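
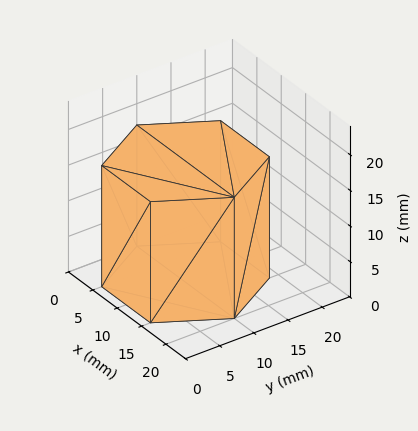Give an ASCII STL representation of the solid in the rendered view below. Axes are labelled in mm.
Reading the render: the shape is a regular 6-sided prism (a cylinder approximated with 6 flat sides), circumscribed radius ≈ 10 mm, height ≈ 17 mm (dimensions read to the nearest mm from the axis ticks). For the STL, each face is triangulated and given an outward normal.

solid part
  facet normal 0.0000 0.0000 -1.0000
    outer loop
      vertex 5.0 18.7 0.0
      vertex 15.0 18.7 0.0
      vertex 20.0 10.0 0.0
    endloop
  endfacet
  facet normal 0.0000 0.0000 -1.0000
    outer loop
      vertex 0.0 10.0 0.0
      vertex 5.0 18.7 0.0
      vertex 20.0 10.0 0.0
    endloop
  endfacet
  facet normal 0.0000 0.0000 -1.0000
    outer loop
      vertex 5.0 1.3 0.0
      vertex 0.0 10.0 0.0
      vertex 20.0 10.0 0.0
    endloop
  endfacet
  facet normal 0.0000 0.0000 -1.0000
    outer loop
      vertex 15.0 1.3 0.0
      vertex 5.0 1.3 0.0
      vertex 20.0 10.0 0.0
    endloop
  endfacet
  facet normal 0.0000 0.0000 1.0000
    outer loop
      vertex 20.0 10.0 17.0
      vertex 15.0 18.7 17.0
      vertex 5.0 18.7 17.0
    endloop
  endfacet
  facet normal 0.0000 0.0000 1.0000
    outer loop
      vertex 20.0 10.0 17.0
      vertex 5.0 18.7 17.0
      vertex 0.0 10.0 17.0
    endloop
  endfacet
  facet normal 0.0000 0.0000 1.0000
    outer loop
      vertex 20.0 10.0 17.0
      vertex 0.0 10.0 17.0
      vertex 5.0 1.3 17.0
    endloop
  endfacet
  facet normal 0.0000 0.0000 1.0000
    outer loop
      vertex 20.0 10.0 17.0
      vertex 5.0 1.3 17.0
      vertex 15.0 1.3 17.0
    endloop
  endfacet
  facet normal 0.8670 0.4983 0.0000
    outer loop
      vertex 20.0 10.0 0.0
      vertex 15.0 18.7 0.0
      vertex 15.0 18.7 17.0
    endloop
  endfacet
  facet normal 0.8670 0.4983 0.0000
    outer loop
      vertex 20.0 10.0 0.0
      vertex 15.0 18.7 17.0
      vertex 20.0 10.0 17.0
    endloop
  endfacet
  facet normal 0.0000 1.0000 0.0000
    outer loop
      vertex 15.0 18.7 0.0
      vertex 5.0 18.7 0.0
      vertex 5.0 18.7 17.0
    endloop
  endfacet
  facet normal 0.0000 1.0000 0.0000
    outer loop
      vertex 15.0 18.7 0.0
      vertex 5.0 18.7 17.0
      vertex 15.0 18.7 17.0
    endloop
  endfacet
  facet normal -0.8670 0.4983 0.0000
    outer loop
      vertex 5.0 18.7 0.0
      vertex 0.0 10.0 0.0
      vertex 0.0 10.0 17.0
    endloop
  endfacet
  facet normal -0.8670 0.4983 0.0000
    outer loop
      vertex 5.0 18.7 0.0
      vertex 0.0 10.0 17.0
      vertex 5.0 18.7 17.0
    endloop
  endfacet
  facet normal -0.8670 -0.4983 0.0000
    outer loop
      vertex 0.0 10.0 0.0
      vertex 5.0 1.3 0.0
      vertex 5.0 1.3 17.0
    endloop
  endfacet
  facet normal -0.8670 -0.4983 0.0000
    outer loop
      vertex 0.0 10.0 0.0
      vertex 5.0 1.3 17.0
      vertex 0.0 10.0 17.0
    endloop
  endfacet
  facet normal 0.0000 -1.0000 0.0000
    outer loop
      vertex 5.0 1.3 0.0
      vertex 15.0 1.3 0.0
      vertex 15.0 1.3 17.0
    endloop
  endfacet
  facet normal 0.0000 -1.0000 0.0000
    outer loop
      vertex 5.0 1.3 0.0
      vertex 15.0 1.3 17.0
      vertex 5.0 1.3 17.0
    endloop
  endfacet
  facet normal 0.8670 -0.4983 0.0000
    outer loop
      vertex 15.0 1.3 0.0
      vertex 20.0 10.0 0.0
      vertex 20.0 10.0 17.0
    endloop
  endfacet
  facet normal 0.8670 -0.4983 0.0000
    outer loop
      vertex 15.0 1.3 0.0
      vertex 20.0 10.0 17.0
      vertex 15.0 1.3 17.0
    endloop
  endfacet
endsolid part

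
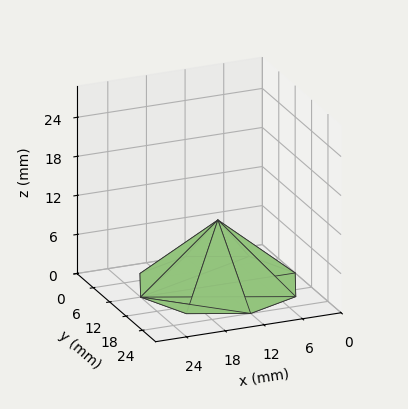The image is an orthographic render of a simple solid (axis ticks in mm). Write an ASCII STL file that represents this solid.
Reading the render: the shape is a regular 8-sided pyramid, base circumscribed radius ≈ 12 mm, apex at z ≈ 10 mm (dimensions read to the nearest mm from the axis ticks). For the STL, each face is triangulated and given an outward normal.

solid part
  facet normal 0.0000 0.0000 -1.0000
    outer loop
      vertex 12.00 24.00 0.00
      vertex 20.49 20.49 0.00
      vertex 24.00 12.00 0.00
    endloop
  endfacet
  facet normal 0.0000 0.0000 -1.0000
    outer loop
      vertex 3.51 20.49 0.00
      vertex 12.00 24.00 0.00
      vertex 24.00 12.00 0.00
    endloop
  endfacet
  facet normal 0.0000 0.0000 -1.0000
    outer loop
      vertex 0.00 12.00 0.00
      vertex 3.51 20.49 0.00
      vertex 24.00 12.00 0.00
    endloop
  endfacet
  facet normal 0.0000 0.0000 -1.0000
    outer loop
      vertex 3.51 3.51 0.00
      vertex 0.00 12.00 0.00
      vertex 24.00 12.00 0.00
    endloop
  endfacet
  facet normal 0.0000 0.0000 -1.0000
    outer loop
      vertex 12.00 0.00 0.00
      vertex 3.51 3.51 0.00
      vertex 24.00 12.00 0.00
    endloop
  endfacet
  facet normal 0.0000 0.0000 -1.0000
    outer loop
      vertex 20.49 3.51 0.00
      vertex 12.00 0.00 0.00
      vertex 24.00 12.00 0.00
    endloop
  endfacet
  facet normal 0.6189 0.2559 0.7427
    outer loop
      vertex 24.00 12.00 0.00
      vertex 20.49 20.49 0.00
      vertex 12.00 12.00 10.00
    endloop
  endfacet
  facet normal 0.2559 0.6189 0.7427
    outer loop
      vertex 20.49 20.49 0.00
      vertex 12.00 24.00 0.00
      vertex 12.00 12.00 10.00
    endloop
  endfacet
  facet normal -0.2559 0.6189 0.7427
    outer loop
      vertex 12.00 24.00 0.00
      vertex 3.51 20.49 0.00
      vertex 12.00 12.00 10.00
    endloop
  endfacet
  facet normal -0.6189 0.2559 0.7427
    outer loop
      vertex 3.51 20.49 0.00
      vertex 0.00 12.00 0.00
      vertex 12.00 12.00 10.00
    endloop
  endfacet
  facet normal -0.6189 -0.2559 0.7427
    outer loop
      vertex 0.00 12.00 0.00
      vertex 3.51 3.51 0.00
      vertex 12.00 12.00 10.00
    endloop
  endfacet
  facet normal -0.2559 -0.6189 0.7427
    outer loop
      vertex 3.51 3.51 0.00
      vertex 12.00 0.00 0.00
      vertex 12.00 12.00 10.00
    endloop
  endfacet
  facet normal 0.2559 -0.6189 0.7427
    outer loop
      vertex 12.00 0.00 0.00
      vertex 20.49 3.51 0.00
      vertex 12.00 12.00 10.00
    endloop
  endfacet
  facet normal 0.6189 -0.2559 0.7427
    outer loop
      vertex 20.49 3.51 0.00
      vertex 24.00 12.00 0.00
      vertex 12.00 12.00 10.00
    endloop
  endfacet
endsolid part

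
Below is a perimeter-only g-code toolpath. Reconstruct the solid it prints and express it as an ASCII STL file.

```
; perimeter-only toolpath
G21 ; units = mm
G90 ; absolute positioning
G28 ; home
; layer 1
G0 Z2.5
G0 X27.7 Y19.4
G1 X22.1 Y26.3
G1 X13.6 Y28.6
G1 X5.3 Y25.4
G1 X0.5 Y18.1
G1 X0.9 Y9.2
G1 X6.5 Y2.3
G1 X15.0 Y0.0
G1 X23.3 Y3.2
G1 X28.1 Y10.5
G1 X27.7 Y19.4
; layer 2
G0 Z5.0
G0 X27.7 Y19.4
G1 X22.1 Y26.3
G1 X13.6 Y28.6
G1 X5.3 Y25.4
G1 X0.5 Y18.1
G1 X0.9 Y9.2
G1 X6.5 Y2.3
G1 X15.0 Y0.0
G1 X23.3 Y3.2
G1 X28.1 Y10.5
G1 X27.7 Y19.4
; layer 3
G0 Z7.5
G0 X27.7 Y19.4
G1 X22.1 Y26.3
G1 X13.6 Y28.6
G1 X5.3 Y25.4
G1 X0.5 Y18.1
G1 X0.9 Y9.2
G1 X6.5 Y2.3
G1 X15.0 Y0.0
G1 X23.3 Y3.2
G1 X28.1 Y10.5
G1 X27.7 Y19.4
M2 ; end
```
solid part
  facet normal 0.0000 0.0000 -1.0000
    outer loop
      vertex 13.6 28.6 0.0
      vertex 22.1 26.3 0.0
      vertex 27.7 19.4 0.0
    endloop
  endfacet
  facet normal 0.0000 0.0000 -1.0000
    outer loop
      vertex 5.3 25.4 0.0
      vertex 13.6 28.6 0.0
      vertex 27.7 19.4 0.0
    endloop
  endfacet
  facet normal 0.0000 0.0000 -1.0000
    outer loop
      vertex 0.5 18.1 0.0
      vertex 5.3 25.4 0.0
      vertex 27.7 19.4 0.0
    endloop
  endfacet
  facet normal 0.0000 0.0000 -1.0000
    outer loop
      vertex 0.9 9.2 0.0
      vertex 0.5 18.1 0.0
      vertex 27.7 19.4 0.0
    endloop
  endfacet
  facet normal 0.0000 0.0000 -1.0000
    outer loop
      vertex 6.5 2.3 0.0
      vertex 0.9 9.2 0.0
      vertex 27.7 19.4 0.0
    endloop
  endfacet
  facet normal 0.0000 0.0000 -1.0000
    outer loop
      vertex 15.0 0.0 0.0
      vertex 6.5 2.3 0.0
      vertex 27.7 19.4 0.0
    endloop
  endfacet
  facet normal 0.0000 0.0000 -1.0000
    outer loop
      vertex 23.3 3.2 0.0
      vertex 15.0 0.0 0.0
      vertex 27.7 19.4 0.0
    endloop
  endfacet
  facet normal 0.0000 0.0000 -1.0000
    outer loop
      vertex 28.1 10.5 0.0
      vertex 23.3 3.2 0.0
      vertex 27.7 19.4 0.0
    endloop
  endfacet
  facet normal 0.0000 0.0000 1.0000
    outer loop
      vertex 27.7 19.4 7.5
      vertex 22.1 26.3 7.5
      vertex 13.6 28.6 7.5
    endloop
  endfacet
  facet normal 0.0000 0.0000 1.0000
    outer loop
      vertex 27.7 19.4 7.5
      vertex 13.6 28.6 7.5
      vertex 5.3 25.4 7.5
    endloop
  endfacet
  facet normal 0.0000 0.0000 1.0000
    outer loop
      vertex 27.7 19.4 7.5
      vertex 5.3 25.4 7.5
      vertex 0.5 18.1 7.5
    endloop
  endfacet
  facet normal 0.0000 0.0000 1.0000
    outer loop
      vertex 27.7 19.4 7.5
      vertex 0.5 18.1 7.5
      vertex 0.9 9.2 7.5
    endloop
  endfacet
  facet normal 0.0000 0.0000 1.0000
    outer loop
      vertex 27.7 19.4 7.5
      vertex 0.9 9.2 7.5
      vertex 6.5 2.3 7.5
    endloop
  endfacet
  facet normal 0.0000 0.0000 1.0000
    outer loop
      vertex 27.7 19.4 7.5
      vertex 6.5 2.3 7.5
      vertex 15.0 0.0 7.5
    endloop
  endfacet
  facet normal 0.0000 0.0000 1.0000
    outer loop
      vertex 27.7 19.4 7.5
      vertex 15.0 0.0 7.5
      vertex 23.3 3.2 7.5
    endloop
  endfacet
  facet normal 0.0000 0.0000 1.0000
    outer loop
      vertex 27.7 19.4 7.5
      vertex 23.3 3.2 7.5
      vertex 28.1 10.5 7.5
    endloop
  endfacet
  facet normal 0.7765 0.6302 0.0000
    outer loop
      vertex 27.7 19.4 0.0
      vertex 22.1 26.3 0.0
      vertex 22.1 26.3 7.5
    endloop
  endfacet
  facet normal 0.7765 0.6302 0.0000
    outer loop
      vertex 27.7 19.4 0.0
      vertex 22.1 26.3 7.5
      vertex 27.7 19.4 7.5
    endloop
  endfacet
  facet normal 0.2612 0.9653 0.0000
    outer loop
      vertex 22.1 26.3 0.0
      vertex 13.6 28.6 0.0
      vertex 13.6 28.6 7.5
    endloop
  endfacet
  facet normal 0.2612 0.9653 0.0000
    outer loop
      vertex 22.1 26.3 0.0
      vertex 13.6 28.6 7.5
      vertex 22.1 26.3 7.5
    endloop
  endfacet
  facet normal -0.3597 0.9331 0.0000
    outer loop
      vertex 13.6 28.6 0.0
      vertex 5.3 25.4 0.0
      vertex 5.3 25.4 7.5
    endloop
  endfacet
  facet normal -0.3597 0.9331 0.0000
    outer loop
      vertex 13.6 28.6 0.0
      vertex 5.3 25.4 7.5
      vertex 13.6 28.6 7.5
    endloop
  endfacet
  facet normal -0.8356 0.5494 0.0000
    outer loop
      vertex 5.3 25.4 0.0
      vertex 0.5 18.1 0.0
      vertex 0.5 18.1 7.5
    endloop
  endfacet
  facet normal -0.8356 0.5494 0.0000
    outer loop
      vertex 5.3 25.4 0.0
      vertex 0.5 18.1 7.5
      vertex 5.3 25.4 7.5
    endloop
  endfacet
  facet normal -0.9990 -0.0449 0.0000
    outer loop
      vertex 0.5 18.1 0.0
      vertex 0.9 9.2 0.0
      vertex 0.9 9.2 7.5
    endloop
  endfacet
  facet normal -0.9990 -0.0449 0.0000
    outer loop
      vertex 0.5 18.1 0.0
      vertex 0.9 9.2 7.5
      vertex 0.5 18.1 7.5
    endloop
  endfacet
  facet normal -0.7765 -0.6302 0.0000
    outer loop
      vertex 0.9 9.2 0.0
      vertex 6.5 2.3 0.0
      vertex 6.5 2.3 7.5
    endloop
  endfacet
  facet normal -0.7765 -0.6302 0.0000
    outer loop
      vertex 0.9 9.2 0.0
      vertex 6.5 2.3 7.5
      vertex 0.9 9.2 7.5
    endloop
  endfacet
  facet normal -0.2612 -0.9653 0.0000
    outer loop
      vertex 6.5 2.3 0.0
      vertex 15.0 0.0 0.0
      vertex 15.0 0.0 7.5
    endloop
  endfacet
  facet normal -0.2612 -0.9653 0.0000
    outer loop
      vertex 6.5 2.3 0.0
      vertex 15.0 0.0 7.5
      vertex 6.5 2.3 7.5
    endloop
  endfacet
  facet normal 0.3597 -0.9331 0.0000
    outer loop
      vertex 15.0 0.0 0.0
      vertex 23.3 3.2 0.0
      vertex 23.3 3.2 7.5
    endloop
  endfacet
  facet normal 0.3597 -0.9331 0.0000
    outer loop
      vertex 15.0 0.0 0.0
      vertex 23.3 3.2 7.5
      vertex 15.0 0.0 7.5
    endloop
  endfacet
  facet normal 0.8356 -0.5494 0.0000
    outer loop
      vertex 23.3 3.2 0.0
      vertex 28.1 10.5 0.0
      vertex 28.1 10.5 7.5
    endloop
  endfacet
  facet normal 0.8356 -0.5494 0.0000
    outer loop
      vertex 23.3 3.2 0.0
      vertex 28.1 10.5 7.5
      vertex 23.3 3.2 7.5
    endloop
  endfacet
  facet normal 0.9990 0.0449 0.0000
    outer loop
      vertex 28.1 10.5 0.0
      vertex 27.7 19.4 0.0
      vertex 27.7 19.4 7.5
    endloop
  endfacet
  facet normal 0.9990 0.0449 0.0000
    outer loop
      vertex 28.1 10.5 0.0
      vertex 27.7 19.4 7.5
      vertex 28.1 10.5 7.5
    endloop
  endfacet
endsolid part

The G0 Z moves step by Δz≈2.5 mm. Every layer's G1 loop is the same polygon, so the solid is a straight extrusion of it from z=0 to z≈7.5. Closing with flat bottom and top caps and triangulating gives 36 facets — a regular 10-sided prism (a cylinder approximated with 10 flat sides), circumscribed radius ≈ 14.3 mm, height ≈ 7.5 mm.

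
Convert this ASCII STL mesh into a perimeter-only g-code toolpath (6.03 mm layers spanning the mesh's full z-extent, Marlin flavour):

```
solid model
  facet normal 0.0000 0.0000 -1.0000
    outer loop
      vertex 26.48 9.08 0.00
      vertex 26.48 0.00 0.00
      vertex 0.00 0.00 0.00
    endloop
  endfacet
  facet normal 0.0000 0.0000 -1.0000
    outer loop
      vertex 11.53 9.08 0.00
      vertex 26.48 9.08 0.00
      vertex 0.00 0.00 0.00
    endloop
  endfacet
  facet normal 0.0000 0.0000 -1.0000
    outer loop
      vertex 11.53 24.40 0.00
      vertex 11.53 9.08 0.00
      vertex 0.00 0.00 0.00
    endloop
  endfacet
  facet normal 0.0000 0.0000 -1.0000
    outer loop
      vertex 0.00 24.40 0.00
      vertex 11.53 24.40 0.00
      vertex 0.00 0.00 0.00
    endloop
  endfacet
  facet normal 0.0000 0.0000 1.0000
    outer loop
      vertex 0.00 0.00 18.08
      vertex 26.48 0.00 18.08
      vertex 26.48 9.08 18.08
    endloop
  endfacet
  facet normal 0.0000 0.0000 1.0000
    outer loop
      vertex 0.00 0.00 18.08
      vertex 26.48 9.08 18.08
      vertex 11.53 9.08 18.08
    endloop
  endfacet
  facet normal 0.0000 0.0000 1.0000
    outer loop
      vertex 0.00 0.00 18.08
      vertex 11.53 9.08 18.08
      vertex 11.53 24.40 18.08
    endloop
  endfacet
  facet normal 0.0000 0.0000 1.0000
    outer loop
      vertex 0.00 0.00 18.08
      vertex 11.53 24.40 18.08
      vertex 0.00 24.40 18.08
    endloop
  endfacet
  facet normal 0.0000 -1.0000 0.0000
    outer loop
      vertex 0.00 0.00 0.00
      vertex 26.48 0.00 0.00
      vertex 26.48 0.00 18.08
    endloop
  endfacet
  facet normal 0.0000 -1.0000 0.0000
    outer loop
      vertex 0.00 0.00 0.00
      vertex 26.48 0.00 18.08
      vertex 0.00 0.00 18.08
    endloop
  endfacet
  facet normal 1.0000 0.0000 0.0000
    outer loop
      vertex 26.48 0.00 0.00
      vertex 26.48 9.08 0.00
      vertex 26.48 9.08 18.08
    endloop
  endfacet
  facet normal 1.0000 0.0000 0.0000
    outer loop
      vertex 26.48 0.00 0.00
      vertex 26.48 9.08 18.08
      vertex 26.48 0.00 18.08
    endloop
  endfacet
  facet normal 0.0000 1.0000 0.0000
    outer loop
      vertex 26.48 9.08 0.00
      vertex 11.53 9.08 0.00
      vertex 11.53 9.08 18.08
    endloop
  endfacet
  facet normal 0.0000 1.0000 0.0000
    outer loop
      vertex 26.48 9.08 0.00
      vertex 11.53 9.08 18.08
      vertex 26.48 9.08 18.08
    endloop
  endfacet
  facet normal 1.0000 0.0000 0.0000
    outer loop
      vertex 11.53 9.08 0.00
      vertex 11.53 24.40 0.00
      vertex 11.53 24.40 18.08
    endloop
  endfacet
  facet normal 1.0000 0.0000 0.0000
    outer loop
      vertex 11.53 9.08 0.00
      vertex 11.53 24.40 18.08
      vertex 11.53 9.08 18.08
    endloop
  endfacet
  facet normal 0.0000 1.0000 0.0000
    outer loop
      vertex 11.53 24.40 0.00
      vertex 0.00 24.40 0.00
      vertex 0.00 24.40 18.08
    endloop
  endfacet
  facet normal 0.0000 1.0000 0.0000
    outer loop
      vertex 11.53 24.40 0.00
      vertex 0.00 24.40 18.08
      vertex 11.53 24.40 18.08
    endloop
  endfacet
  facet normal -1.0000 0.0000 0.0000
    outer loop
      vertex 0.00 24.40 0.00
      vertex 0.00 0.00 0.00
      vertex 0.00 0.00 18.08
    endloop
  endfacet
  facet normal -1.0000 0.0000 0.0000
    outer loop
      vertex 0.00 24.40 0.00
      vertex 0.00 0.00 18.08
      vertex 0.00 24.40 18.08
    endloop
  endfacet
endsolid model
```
; perimeter-only toolpath
G21 ; units = mm
G90 ; absolute positioning
G28 ; home
; layer 1
G0 Z6.03
G0 X0.00 Y0.00
G1 X26.48 Y0.00
G1 X26.48 Y9.08
G1 X11.53 Y9.08
G1 X11.53 Y24.40
G1 X0.00 Y24.40
G1 X0.00 Y0.00
; layer 2
G0 Z12.05
G0 X0.00 Y0.00
G1 X26.48 Y0.00
G1 X26.48 Y9.08
G1 X11.53 Y9.08
G1 X11.53 Y24.40
G1 X0.00 Y24.40
G1 X0.00 Y0.00
; layer 3
G0 Z18.08
G0 X0.00 Y0.00
G1 X26.48 Y0.00
G1 X26.48 Y9.08
G1 X11.53 Y9.08
G1 X11.53 Y24.40
G1 X0.00 Y24.40
G1 X0.00 Y0.00
M2 ; end

The solid is an L-shaped prism: outer 26.5 × 24.4 mm, arm thicknesses ≈ 9.08 mm (horizontal) and 11.5 mm (vertical), extruded 18.1 mm in z. Slicing at Δz = 6.03 mm — 3 equal slices spanning the solid's height, so layer i sits at z = i·h/3 — gives 3 non-empty perimeters. Each is a 6-segment closed polygon; G0 lifts to the layer z and rapids to the start vertex, then G1 traces the edges.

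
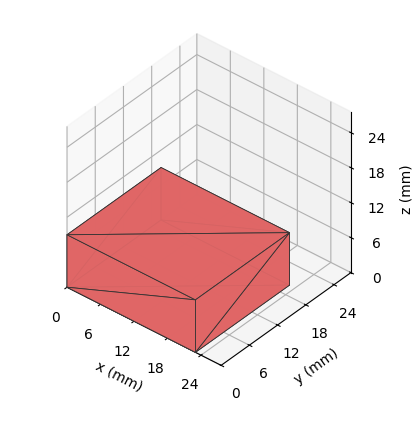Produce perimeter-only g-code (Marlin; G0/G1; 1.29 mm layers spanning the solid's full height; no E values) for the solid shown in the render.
Reading the render: the shape is a rectangular box, roughly 23 × 20 mm footprint and 9 mm tall (dimensions read to the nearest mm from the axis ticks). For the g-code, the solid's height is divided into equal slices at the stated Δz and each level perimeter traced with G1 moves after a G0 lift.

; perimeter-only toolpath
G21 ; units = mm
G90 ; absolute positioning
G28 ; home
; layer 1
G0 Z1.29
G0 X0.00 Y0.00
G1 X23.00 Y0.00
G1 X23.00 Y20.00
G1 X0.00 Y20.00
G1 X0.00 Y0.00
; layer 2
G0 Z2.57
G0 X0.00 Y0.00
G1 X23.00 Y0.00
G1 X23.00 Y20.00
G1 X0.00 Y20.00
G1 X0.00 Y0.00
; layer 3
G0 Z3.86
G0 X0.00 Y0.00
G1 X23.00 Y0.00
G1 X23.00 Y20.00
G1 X0.00 Y20.00
G1 X0.00 Y0.00
; layer 4
G0 Z5.14
G0 X0.00 Y0.00
G1 X23.00 Y0.00
G1 X23.00 Y20.00
G1 X0.00 Y20.00
G1 X0.00 Y0.00
; layer 5
G0 Z6.43
G0 X0.00 Y0.00
G1 X23.00 Y0.00
G1 X23.00 Y20.00
G1 X0.00 Y20.00
G1 X0.00 Y0.00
; layer 6
G0 Z7.71
G0 X0.00 Y0.00
G1 X23.00 Y0.00
G1 X23.00 Y20.00
G1 X0.00 Y20.00
G1 X0.00 Y0.00
; layer 7
G0 Z9.00
G0 X0.00 Y0.00
G1 X23.00 Y0.00
G1 X23.00 Y20.00
G1 X0.00 Y20.00
G1 X0.00 Y0.00
M2 ; end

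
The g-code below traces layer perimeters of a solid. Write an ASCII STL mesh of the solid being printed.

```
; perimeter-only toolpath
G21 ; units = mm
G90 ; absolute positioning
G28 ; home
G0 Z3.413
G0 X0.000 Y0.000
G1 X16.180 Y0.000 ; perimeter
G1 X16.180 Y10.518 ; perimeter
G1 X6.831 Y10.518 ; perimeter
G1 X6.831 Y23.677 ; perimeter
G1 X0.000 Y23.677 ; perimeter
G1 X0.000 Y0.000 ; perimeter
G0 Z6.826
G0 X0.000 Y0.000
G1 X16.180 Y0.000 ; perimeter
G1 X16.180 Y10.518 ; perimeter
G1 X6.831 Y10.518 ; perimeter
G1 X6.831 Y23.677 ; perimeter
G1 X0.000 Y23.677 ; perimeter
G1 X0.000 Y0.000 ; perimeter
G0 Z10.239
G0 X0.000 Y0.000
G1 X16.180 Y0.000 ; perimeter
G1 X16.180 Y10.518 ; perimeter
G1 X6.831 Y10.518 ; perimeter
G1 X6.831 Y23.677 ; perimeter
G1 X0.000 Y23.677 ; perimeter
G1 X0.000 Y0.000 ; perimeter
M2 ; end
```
solid part
  facet normal 0.0000 0.0000 -1.0000
    outer loop
      vertex 16.180 10.518 0.000
      vertex 16.180 0.000 0.000
      vertex 0.000 0.000 0.000
    endloop
  endfacet
  facet normal 0.0000 0.0000 -1.0000
    outer loop
      vertex 6.831 10.518 0.000
      vertex 16.180 10.518 0.000
      vertex 0.000 0.000 0.000
    endloop
  endfacet
  facet normal 0.0000 0.0000 -1.0000
    outer loop
      vertex 6.831 23.677 0.000
      vertex 6.831 10.518 0.000
      vertex 0.000 0.000 0.000
    endloop
  endfacet
  facet normal 0.0000 0.0000 -1.0000
    outer loop
      vertex 0.000 23.677 0.000
      vertex 6.831 23.677 0.000
      vertex 0.000 0.000 0.000
    endloop
  endfacet
  facet normal 0.0000 0.0000 1.0000
    outer loop
      vertex 0.000 0.000 10.239
      vertex 16.180 0.000 10.239
      vertex 16.180 10.518 10.239
    endloop
  endfacet
  facet normal 0.0000 0.0000 1.0000
    outer loop
      vertex 0.000 0.000 10.239
      vertex 16.180 10.518 10.239
      vertex 6.831 10.518 10.239
    endloop
  endfacet
  facet normal 0.0000 0.0000 1.0000
    outer loop
      vertex 0.000 0.000 10.239
      vertex 6.831 10.518 10.239
      vertex 6.831 23.677 10.239
    endloop
  endfacet
  facet normal 0.0000 0.0000 1.0000
    outer loop
      vertex 0.000 0.000 10.239
      vertex 6.831 23.677 10.239
      vertex 0.000 23.677 10.239
    endloop
  endfacet
  facet normal 0.0000 -1.0000 0.0000
    outer loop
      vertex 0.000 0.000 0.000
      vertex 16.180 0.000 0.000
      vertex 16.180 0.000 10.239
    endloop
  endfacet
  facet normal 0.0000 -1.0000 0.0000
    outer loop
      vertex 0.000 0.000 0.000
      vertex 16.180 0.000 10.239
      vertex 0.000 0.000 10.239
    endloop
  endfacet
  facet normal 1.0000 0.0000 0.0000
    outer loop
      vertex 16.180 0.000 0.000
      vertex 16.180 10.518 0.000
      vertex 16.180 10.518 10.239
    endloop
  endfacet
  facet normal 1.0000 0.0000 0.0000
    outer loop
      vertex 16.180 0.000 0.000
      vertex 16.180 10.518 10.239
      vertex 16.180 0.000 10.239
    endloop
  endfacet
  facet normal 0.0000 1.0000 0.0000
    outer loop
      vertex 16.180 10.518 0.000
      vertex 6.831 10.518 0.000
      vertex 6.831 10.518 10.239
    endloop
  endfacet
  facet normal 0.0000 1.0000 0.0000
    outer loop
      vertex 16.180 10.518 0.000
      vertex 6.831 10.518 10.239
      vertex 16.180 10.518 10.239
    endloop
  endfacet
  facet normal 1.0000 0.0000 0.0000
    outer loop
      vertex 6.831 10.518 0.000
      vertex 6.831 23.677 0.000
      vertex 6.831 23.677 10.239
    endloop
  endfacet
  facet normal 1.0000 0.0000 0.0000
    outer loop
      vertex 6.831 10.518 0.000
      vertex 6.831 23.677 10.239
      vertex 6.831 10.518 10.239
    endloop
  endfacet
  facet normal 0.0000 1.0000 0.0000
    outer loop
      vertex 6.831 23.677 0.000
      vertex 0.000 23.677 0.000
      vertex 0.000 23.677 10.239
    endloop
  endfacet
  facet normal 0.0000 1.0000 0.0000
    outer loop
      vertex 6.831 23.677 0.000
      vertex 0.000 23.677 10.239
      vertex 6.831 23.677 10.239
    endloop
  endfacet
  facet normal -1.0000 0.0000 0.0000
    outer loop
      vertex 0.000 23.677 0.000
      vertex 0.000 0.000 0.000
      vertex 0.000 0.000 10.239
    endloop
  endfacet
  facet normal -1.0000 0.0000 0.0000
    outer loop
      vertex 0.000 23.677 0.000
      vertex 0.000 0.000 10.239
      vertex 0.000 23.677 10.239
    endloop
  endfacet
endsolid part

The G0 Z moves step by Δz≈3.413 mm. Every layer's G1 loop is the same polygon, so the solid is a straight extrusion of it from z=0 to z≈10.2. Closing with flat bottom and top caps and triangulating gives 20 facets — an L-shaped prism: outer 16.2 × 23.7 mm, arm thicknesses ≈ 10.5 mm (horizontal) and 6.83 mm (vertical), extruded 10.2 mm in z.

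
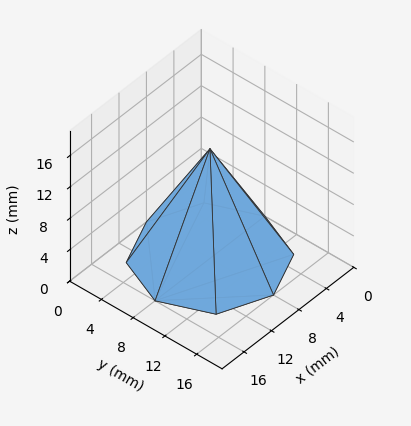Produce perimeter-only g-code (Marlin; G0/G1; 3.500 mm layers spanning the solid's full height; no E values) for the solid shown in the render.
Reading the render: the shape is a regular 8-sided pyramid, base circumscribed radius ≈ 8 mm, apex at z ≈ 14 mm (dimensions read to the nearest mm from the axis ticks). For the g-code, the solid's height is divided into equal slices at the stated Δz and each level perimeter traced with G1 moves after a G0 lift.

; perimeter-only toolpath
G21 ; units = mm
G90 ; absolute positioning
G28 ; home
; layer 1
G0 Z3.500
G0 X14.000 Y8.000
G1 X12.243 Y12.243
G1 X8.000 Y14.000
G1 X3.757 Y12.243
G1 X2.000 Y8.000
G1 X3.757 Y3.757
G1 X8.000 Y2.000
G1 X12.243 Y3.757
G1 X14.000 Y8.000
; layer 2
G0 Z7.000
G0 X12.000 Y8.000
G1 X10.829 Y10.829
G1 X8.000 Y12.000
G1 X5.171 Y10.829
G1 X4.000 Y8.000
G1 X5.171 Y5.171
G1 X8.000 Y4.000
G1 X10.829 Y5.171
G1 X12.000 Y8.000
; layer 3
G0 Z10.500
G0 X10.000 Y8.000
G1 X9.414 Y9.414
G1 X8.000 Y10.000
G1 X6.586 Y9.414
G1 X6.000 Y8.000
G1 X6.586 Y6.586
G1 X8.000 Y6.000
G1 X9.414 Y6.586
G1 X10.000 Y8.000
M2 ; end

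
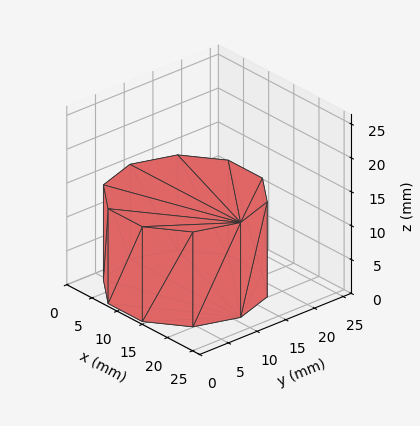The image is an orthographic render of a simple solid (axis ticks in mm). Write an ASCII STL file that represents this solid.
Reading the render: the shape is a regular 10-sided prism (a cylinder approximated with 10 flat sides), circumscribed radius ≈ 11 mm, height ≈ 14 mm (dimensions read to the nearest mm from the axis ticks). For the STL, each face is triangulated and given an outward normal.

solid part
  facet normal 0.0000 0.0000 -1.0000
    outer loop
      vertex 14.399 21.462 0.000
      vertex 19.899 17.466 0.000
      vertex 22.000 11.000 0.000
    endloop
  endfacet
  facet normal 0.0000 0.0000 -1.0000
    outer loop
      vertex 7.601 21.462 0.000
      vertex 14.399 21.462 0.000
      vertex 22.000 11.000 0.000
    endloop
  endfacet
  facet normal 0.0000 0.0000 -1.0000
    outer loop
      vertex 2.101 17.466 0.000
      vertex 7.601 21.462 0.000
      vertex 22.000 11.000 0.000
    endloop
  endfacet
  facet normal 0.0000 0.0000 -1.0000
    outer loop
      vertex 0.000 11.000 0.000
      vertex 2.101 17.466 0.000
      vertex 22.000 11.000 0.000
    endloop
  endfacet
  facet normal 0.0000 0.0000 -1.0000
    outer loop
      vertex 2.101 4.534 0.000
      vertex 0.000 11.000 0.000
      vertex 22.000 11.000 0.000
    endloop
  endfacet
  facet normal 0.0000 0.0000 -1.0000
    outer loop
      vertex 7.601 0.538 0.000
      vertex 2.101 4.534 0.000
      vertex 22.000 11.000 0.000
    endloop
  endfacet
  facet normal 0.0000 0.0000 -1.0000
    outer loop
      vertex 14.399 0.538 0.000
      vertex 7.601 0.538 0.000
      vertex 22.000 11.000 0.000
    endloop
  endfacet
  facet normal 0.0000 0.0000 -1.0000
    outer loop
      vertex 19.899 4.534 0.000
      vertex 14.399 0.538 0.000
      vertex 22.000 11.000 0.000
    endloop
  endfacet
  facet normal 0.0000 0.0000 1.0000
    outer loop
      vertex 22.000 11.000 14.000
      vertex 19.899 17.466 14.000
      vertex 14.399 21.462 14.000
    endloop
  endfacet
  facet normal 0.0000 0.0000 1.0000
    outer loop
      vertex 22.000 11.000 14.000
      vertex 14.399 21.462 14.000
      vertex 7.601 21.462 14.000
    endloop
  endfacet
  facet normal 0.0000 0.0000 1.0000
    outer loop
      vertex 22.000 11.000 14.000
      vertex 7.601 21.462 14.000
      vertex 2.101 17.466 14.000
    endloop
  endfacet
  facet normal 0.0000 0.0000 1.0000
    outer loop
      vertex 22.000 11.000 14.000
      vertex 2.101 17.466 14.000
      vertex 0.000 11.000 14.000
    endloop
  endfacet
  facet normal 0.0000 0.0000 1.0000
    outer loop
      vertex 22.000 11.000 14.000
      vertex 0.000 11.000 14.000
      vertex 2.101 4.534 14.000
    endloop
  endfacet
  facet normal 0.0000 0.0000 1.0000
    outer loop
      vertex 22.000 11.000 14.000
      vertex 2.101 4.534 14.000
      vertex 7.601 0.538 14.000
    endloop
  endfacet
  facet normal 0.0000 0.0000 1.0000
    outer loop
      vertex 22.000 11.000 14.000
      vertex 7.601 0.538 14.000
      vertex 14.399 0.538 14.000
    endloop
  endfacet
  facet normal 0.0000 0.0000 1.0000
    outer loop
      vertex 22.000 11.000 14.000
      vertex 14.399 0.538 14.000
      vertex 19.899 4.534 14.000
    endloop
  endfacet
  facet normal 0.9511 0.3090 0.0000
    outer loop
      vertex 22.000 11.000 0.000
      vertex 19.899 17.466 0.000
      vertex 19.899 17.466 14.000
    endloop
  endfacet
  facet normal 0.9511 0.3090 0.0000
    outer loop
      vertex 22.000 11.000 0.000
      vertex 19.899 17.466 14.000
      vertex 22.000 11.000 14.000
    endloop
  endfacet
  facet normal 0.5878 0.8090 0.0000
    outer loop
      vertex 19.899 17.466 0.000
      vertex 14.399 21.462 0.000
      vertex 14.399 21.462 14.000
    endloop
  endfacet
  facet normal 0.5878 0.8090 0.0000
    outer loop
      vertex 19.899 17.466 0.000
      vertex 14.399 21.462 14.000
      vertex 19.899 17.466 14.000
    endloop
  endfacet
  facet normal 0.0000 1.0000 0.0000
    outer loop
      vertex 14.399 21.462 0.000
      vertex 7.601 21.462 0.000
      vertex 7.601 21.462 14.000
    endloop
  endfacet
  facet normal 0.0000 1.0000 0.0000
    outer loop
      vertex 14.399 21.462 0.000
      vertex 7.601 21.462 14.000
      vertex 14.399 21.462 14.000
    endloop
  endfacet
  facet normal -0.5878 0.8090 0.0000
    outer loop
      vertex 7.601 21.462 0.000
      vertex 2.101 17.466 0.000
      vertex 2.101 17.466 14.000
    endloop
  endfacet
  facet normal -0.5878 0.8090 0.0000
    outer loop
      vertex 7.601 21.462 0.000
      vertex 2.101 17.466 14.000
      vertex 7.601 21.462 14.000
    endloop
  endfacet
  facet normal -0.9511 0.3090 0.0000
    outer loop
      vertex 2.101 17.466 0.000
      vertex 0.000 11.000 0.000
      vertex 0.000 11.000 14.000
    endloop
  endfacet
  facet normal -0.9511 0.3090 0.0000
    outer loop
      vertex 2.101 17.466 0.000
      vertex 0.000 11.000 14.000
      vertex 2.101 17.466 14.000
    endloop
  endfacet
  facet normal -0.9511 -0.3090 0.0000
    outer loop
      vertex 0.000 11.000 0.000
      vertex 2.101 4.534 0.000
      vertex 2.101 4.534 14.000
    endloop
  endfacet
  facet normal -0.9511 -0.3090 0.0000
    outer loop
      vertex 0.000 11.000 0.000
      vertex 2.101 4.534 14.000
      vertex 0.000 11.000 14.000
    endloop
  endfacet
  facet normal -0.5878 -0.8090 0.0000
    outer loop
      vertex 2.101 4.534 0.000
      vertex 7.601 0.538 0.000
      vertex 7.601 0.538 14.000
    endloop
  endfacet
  facet normal -0.5878 -0.8090 0.0000
    outer loop
      vertex 2.101 4.534 0.000
      vertex 7.601 0.538 14.000
      vertex 2.101 4.534 14.000
    endloop
  endfacet
  facet normal 0.0000 -1.0000 0.0000
    outer loop
      vertex 7.601 0.538 0.000
      vertex 14.399 0.538 0.000
      vertex 14.399 0.538 14.000
    endloop
  endfacet
  facet normal 0.0000 -1.0000 0.0000
    outer loop
      vertex 7.601 0.538 0.000
      vertex 14.399 0.538 14.000
      vertex 7.601 0.538 14.000
    endloop
  endfacet
  facet normal 0.5878 -0.8090 0.0000
    outer loop
      vertex 14.399 0.538 0.000
      vertex 19.899 4.534 0.000
      vertex 19.899 4.534 14.000
    endloop
  endfacet
  facet normal 0.5878 -0.8090 0.0000
    outer loop
      vertex 14.399 0.538 0.000
      vertex 19.899 4.534 14.000
      vertex 14.399 0.538 14.000
    endloop
  endfacet
  facet normal 0.9511 -0.3090 0.0000
    outer loop
      vertex 19.899 4.534 0.000
      vertex 22.000 11.000 0.000
      vertex 22.000 11.000 14.000
    endloop
  endfacet
  facet normal 0.9511 -0.3090 0.0000
    outer loop
      vertex 19.899 4.534 0.000
      vertex 22.000 11.000 14.000
      vertex 19.899 4.534 14.000
    endloop
  endfacet
endsolid part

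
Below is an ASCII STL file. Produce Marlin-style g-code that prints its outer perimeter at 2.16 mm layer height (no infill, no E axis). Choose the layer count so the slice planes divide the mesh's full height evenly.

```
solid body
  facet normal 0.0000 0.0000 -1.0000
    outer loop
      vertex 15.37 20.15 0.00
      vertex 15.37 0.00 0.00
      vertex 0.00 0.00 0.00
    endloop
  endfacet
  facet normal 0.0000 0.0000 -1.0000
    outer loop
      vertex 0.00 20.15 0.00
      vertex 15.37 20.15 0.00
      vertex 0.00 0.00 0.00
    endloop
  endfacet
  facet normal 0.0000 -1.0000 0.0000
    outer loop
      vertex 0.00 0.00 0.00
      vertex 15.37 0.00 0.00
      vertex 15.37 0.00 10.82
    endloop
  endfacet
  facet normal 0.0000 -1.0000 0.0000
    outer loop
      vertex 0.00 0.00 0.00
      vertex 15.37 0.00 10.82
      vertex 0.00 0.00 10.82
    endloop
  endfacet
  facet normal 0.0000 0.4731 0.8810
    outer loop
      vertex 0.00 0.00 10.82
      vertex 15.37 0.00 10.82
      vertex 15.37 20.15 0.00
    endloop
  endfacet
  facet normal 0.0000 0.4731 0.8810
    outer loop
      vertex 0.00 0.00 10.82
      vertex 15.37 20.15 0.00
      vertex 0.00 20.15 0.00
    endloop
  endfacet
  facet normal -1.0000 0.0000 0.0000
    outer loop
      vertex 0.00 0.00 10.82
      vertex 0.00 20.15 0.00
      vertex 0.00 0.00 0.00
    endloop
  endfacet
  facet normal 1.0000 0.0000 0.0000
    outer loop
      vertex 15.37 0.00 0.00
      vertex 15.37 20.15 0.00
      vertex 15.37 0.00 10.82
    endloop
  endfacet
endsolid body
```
; perimeter-only toolpath
G21 ; units = mm
G90 ; absolute positioning
G28 ; home
; layer 1
G0 Z2.16
G0 X0.00 Y0.00
G1 X15.37 Y0.00
G1 X15.37 Y16.12
G1 X0.00 Y16.12
G1 X0.00 Y0.00
; layer 2
G0 Z4.33
G0 X0.00 Y0.00
G1 X15.37 Y0.00
G1 X15.37 Y12.09
G1 X0.00 Y12.09
G1 X0.00 Y0.00
; layer 3
G0 Z6.49
G0 X0.00 Y0.00
G1 X15.37 Y0.00
G1 X15.37 Y8.06
G1 X0.00 Y8.06
G1 X0.00 Y0.00
; layer 4
G0 Z8.66
G0 X0.00 Y0.00
G1 X15.37 Y0.00
G1 X15.37 Y4.03
G1 X0.00 Y4.03
G1 X0.00 Y0.00
M2 ; end

The solid is a wedge (ramp): 15.4 × 20.1 mm base, rising to 10.8 mm along the y=0 edge and sloping linearly to z=0 at y=20.1. Slicing at Δz = 2.16 mm — 5 equal slices spanning the solid's height, so layer i sits at z = i·h/5 — gives 4 non-empty perimeters. Each is a 4-segment closed polygon; G0 lifts to the layer z and rapids to the start vertex, then G1 traces the edges. The cross-section shrinks linearly with z (the slice at the apex is degenerate and omitted).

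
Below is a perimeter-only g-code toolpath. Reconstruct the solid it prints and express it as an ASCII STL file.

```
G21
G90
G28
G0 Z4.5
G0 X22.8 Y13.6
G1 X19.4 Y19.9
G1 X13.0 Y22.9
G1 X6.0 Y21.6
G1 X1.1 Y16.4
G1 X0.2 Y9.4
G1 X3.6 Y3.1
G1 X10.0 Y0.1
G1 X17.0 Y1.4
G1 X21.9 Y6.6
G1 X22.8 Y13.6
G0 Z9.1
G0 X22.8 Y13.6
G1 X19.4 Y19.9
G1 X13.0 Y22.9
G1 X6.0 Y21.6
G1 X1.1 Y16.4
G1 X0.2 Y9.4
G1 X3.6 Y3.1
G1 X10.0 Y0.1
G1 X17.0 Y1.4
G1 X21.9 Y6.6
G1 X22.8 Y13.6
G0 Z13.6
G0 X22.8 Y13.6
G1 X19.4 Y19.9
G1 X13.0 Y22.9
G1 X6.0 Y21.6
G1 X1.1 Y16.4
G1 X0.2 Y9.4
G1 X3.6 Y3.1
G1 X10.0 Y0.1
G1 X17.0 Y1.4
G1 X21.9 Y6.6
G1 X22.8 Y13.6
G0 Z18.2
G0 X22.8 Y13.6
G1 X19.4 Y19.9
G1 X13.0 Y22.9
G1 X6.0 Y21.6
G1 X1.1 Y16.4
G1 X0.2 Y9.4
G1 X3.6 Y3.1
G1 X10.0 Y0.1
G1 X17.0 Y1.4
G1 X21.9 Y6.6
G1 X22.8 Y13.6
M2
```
solid part
  facet normal 0.0000 0.0000 -1.0000
    outer loop
      vertex 13.0 22.9 0.0
      vertex 19.4 19.9 0.0
      vertex 22.8 13.6 0.0
    endloop
  endfacet
  facet normal 0.0000 0.0000 -1.0000
    outer loop
      vertex 6.0 21.6 0.0
      vertex 13.0 22.9 0.0
      vertex 22.8 13.6 0.0
    endloop
  endfacet
  facet normal 0.0000 0.0000 -1.0000
    outer loop
      vertex 1.1 16.4 0.0
      vertex 6.0 21.6 0.0
      vertex 22.8 13.6 0.0
    endloop
  endfacet
  facet normal 0.0000 0.0000 -1.0000
    outer loop
      vertex 0.2 9.4 0.0
      vertex 1.1 16.4 0.0
      vertex 22.8 13.6 0.0
    endloop
  endfacet
  facet normal 0.0000 0.0000 -1.0000
    outer loop
      vertex 3.6 3.1 0.0
      vertex 0.2 9.4 0.0
      vertex 22.8 13.6 0.0
    endloop
  endfacet
  facet normal 0.0000 0.0000 -1.0000
    outer loop
      vertex 10.0 0.1 0.0
      vertex 3.6 3.1 0.0
      vertex 22.8 13.6 0.0
    endloop
  endfacet
  facet normal 0.0000 0.0000 -1.0000
    outer loop
      vertex 17.0 1.4 0.0
      vertex 10.0 0.1 0.0
      vertex 22.8 13.6 0.0
    endloop
  endfacet
  facet normal 0.0000 0.0000 -1.0000
    outer loop
      vertex 21.9 6.6 0.0
      vertex 17.0 1.4 0.0
      vertex 22.8 13.6 0.0
    endloop
  endfacet
  facet normal 0.0000 0.0000 1.0000
    outer loop
      vertex 22.8 13.6 18.2
      vertex 19.4 19.9 18.2
      vertex 13.0 22.9 18.2
    endloop
  endfacet
  facet normal 0.0000 0.0000 1.0000
    outer loop
      vertex 22.8 13.6 18.2
      vertex 13.0 22.9 18.2
      vertex 6.0 21.6 18.2
    endloop
  endfacet
  facet normal 0.0000 0.0000 1.0000
    outer loop
      vertex 22.8 13.6 18.2
      vertex 6.0 21.6 18.2
      vertex 1.1 16.4 18.2
    endloop
  endfacet
  facet normal 0.0000 0.0000 1.0000
    outer loop
      vertex 22.8 13.6 18.2
      vertex 1.1 16.4 18.2
      vertex 0.2 9.4 18.2
    endloop
  endfacet
  facet normal 0.0000 0.0000 1.0000
    outer loop
      vertex 22.8 13.6 18.2
      vertex 0.2 9.4 18.2
      vertex 3.6 3.1 18.2
    endloop
  endfacet
  facet normal 0.0000 0.0000 1.0000
    outer loop
      vertex 22.8 13.6 18.2
      vertex 3.6 3.1 18.2
      vertex 10.0 0.1 18.2
    endloop
  endfacet
  facet normal 0.0000 0.0000 1.0000
    outer loop
      vertex 22.8 13.6 18.2
      vertex 10.0 0.1 18.2
      vertex 17.0 1.4 18.2
    endloop
  endfacet
  facet normal 0.0000 0.0000 1.0000
    outer loop
      vertex 22.8 13.6 18.2
      vertex 17.0 1.4 18.2
      vertex 21.9 6.6 18.2
    endloop
  endfacet
  facet normal 0.8800 0.4749 0.0000
    outer loop
      vertex 22.8 13.6 0.0
      vertex 19.4 19.9 0.0
      vertex 19.4 19.9 18.2
    endloop
  endfacet
  facet normal 0.8800 0.4749 0.0000
    outer loop
      vertex 22.8 13.6 0.0
      vertex 19.4 19.9 18.2
      vertex 22.8 13.6 18.2
    endloop
  endfacet
  facet normal 0.4244 0.9055 0.0000
    outer loop
      vertex 19.4 19.9 0.0
      vertex 13.0 22.9 0.0
      vertex 13.0 22.9 18.2
    endloop
  endfacet
  facet normal 0.4244 0.9055 0.0000
    outer loop
      vertex 19.4 19.9 0.0
      vertex 13.0 22.9 18.2
      vertex 19.4 19.9 18.2
    endloop
  endfacet
  facet normal -0.1826 0.9832 0.0000
    outer loop
      vertex 13.0 22.9 0.0
      vertex 6.0 21.6 0.0
      vertex 6.0 21.6 18.2
    endloop
  endfacet
  facet normal -0.1826 0.9832 0.0000
    outer loop
      vertex 13.0 22.9 0.0
      vertex 6.0 21.6 18.2
      vertex 13.0 22.9 18.2
    endloop
  endfacet
  facet normal -0.7278 0.6858 0.0000
    outer loop
      vertex 6.0 21.6 0.0
      vertex 1.1 16.4 0.0
      vertex 1.1 16.4 18.2
    endloop
  endfacet
  facet normal -0.7278 0.6858 0.0000
    outer loop
      vertex 6.0 21.6 0.0
      vertex 1.1 16.4 18.2
      vertex 6.0 21.6 18.2
    endloop
  endfacet
  facet normal -0.9918 0.1275 0.0000
    outer loop
      vertex 1.1 16.4 0.0
      vertex 0.2 9.4 0.0
      vertex 0.2 9.4 18.2
    endloop
  endfacet
  facet normal -0.9918 0.1275 0.0000
    outer loop
      vertex 1.1 16.4 0.0
      vertex 0.2 9.4 18.2
      vertex 1.1 16.4 18.2
    endloop
  endfacet
  facet normal -0.8800 -0.4749 0.0000
    outer loop
      vertex 0.2 9.4 0.0
      vertex 3.6 3.1 0.0
      vertex 3.6 3.1 18.2
    endloop
  endfacet
  facet normal -0.8800 -0.4749 0.0000
    outer loop
      vertex 0.2 9.4 0.0
      vertex 3.6 3.1 18.2
      vertex 0.2 9.4 18.2
    endloop
  endfacet
  facet normal -0.4244 -0.9055 0.0000
    outer loop
      vertex 3.6 3.1 0.0
      vertex 10.0 0.1 0.0
      vertex 10.0 0.1 18.2
    endloop
  endfacet
  facet normal -0.4244 -0.9055 0.0000
    outer loop
      vertex 3.6 3.1 0.0
      vertex 10.0 0.1 18.2
      vertex 3.6 3.1 18.2
    endloop
  endfacet
  facet normal 0.1826 -0.9832 0.0000
    outer loop
      vertex 10.0 0.1 0.0
      vertex 17.0 1.4 0.0
      vertex 17.0 1.4 18.2
    endloop
  endfacet
  facet normal 0.1826 -0.9832 0.0000
    outer loop
      vertex 10.0 0.1 0.0
      vertex 17.0 1.4 18.2
      vertex 10.0 0.1 18.2
    endloop
  endfacet
  facet normal 0.7278 -0.6858 0.0000
    outer loop
      vertex 17.0 1.4 0.0
      vertex 21.9 6.6 0.0
      vertex 21.9 6.6 18.2
    endloop
  endfacet
  facet normal 0.7278 -0.6858 0.0000
    outer loop
      vertex 17.0 1.4 0.0
      vertex 21.9 6.6 18.2
      vertex 17.0 1.4 18.2
    endloop
  endfacet
  facet normal 0.9918 -0.1275 0.0000
    outer loop
      vertex 21.9 6.6 0.0
      vertex 22.8 13.6 0.0
      vertex 22.8 13.6 18.2
    endloop
  endfacet
  facet normal 0.9918 -0.1275 0.0000
    outer loop
      vertex 21.9 6.6 0.0
      vertex 22.8 13.6 18.2
      vertex 21.9 6.6 18.2
    endloop
  endfacet
endsolid part

The G0 Z moves step by Δz≈4.5 mm. Every layer's G1 loop is the same polygon, so the solid is a straight extrusion of it from z=0 to z≈18.2. Closing with flat bottom and top caps and triangulating gives 36 facets — a regular 10-sided prism (a cylinder approximated with 10 flat sides), circumscribed radius ≈ 11.5 mm, height ≈ 18.2 mm.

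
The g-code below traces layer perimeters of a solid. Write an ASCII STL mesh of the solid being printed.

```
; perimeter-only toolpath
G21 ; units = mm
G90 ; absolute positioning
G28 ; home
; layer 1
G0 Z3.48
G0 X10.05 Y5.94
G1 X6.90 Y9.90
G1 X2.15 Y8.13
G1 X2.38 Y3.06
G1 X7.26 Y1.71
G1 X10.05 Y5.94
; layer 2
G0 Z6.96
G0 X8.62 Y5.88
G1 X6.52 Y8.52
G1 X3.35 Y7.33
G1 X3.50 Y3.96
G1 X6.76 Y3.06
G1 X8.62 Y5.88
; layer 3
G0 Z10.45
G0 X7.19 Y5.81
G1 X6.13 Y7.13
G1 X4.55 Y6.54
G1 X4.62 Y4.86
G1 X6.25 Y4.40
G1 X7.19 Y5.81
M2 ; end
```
solid part
  facet normal 0.0000 0.0000 -1.0000
    outer loop
      vertex 0.95 8.92 0.00
      vertex 7.28 11.29 0.00
      vertex 11.49 6.00 0.00
    endloop
  endfacet
  facet normal 0.0000 0.0000 -1.0000
    outer loop
      vertex 1.25 2.17 0.00
      vertex 0.95 8.92 0.00
      vertex 11.49 6.00 0.00
    endloop
  endfacet
  facet normal 0.0000 0.0000 -1.0000
    outer loop
      vertex 7.77 0.36 0.00
      vertex 1.25 2.17 0.00
      vertex 11.49 6.00 0.00
    endloop
  endfacet
  facet normal 0.7422 0.5907 0.3165
    outer loop
      vertex 11.49 6.00 0.00
      vertex 7.28 11.29 0.00
      vertex 5.75 5.75 13.93
    endloop
  endfacet
  facet normal -0.3326 0.8883 0.3167
    outer loop
      vertex 7.28 11.29 0.00
      vertex 0.95 8.92 0.00
      vertex 5.75 5.75 13.93
    endloop
  endfacet
  facet normal -0.9475 -0.0421 0.3169
    outer loop
      vertex 0.95 8.92 0.00
      vertex 1.25 2.17 0.00
      vertex 5.75 5.75 13.93
    endloop
  endfacet
  facet normal -0.2537 -0.9139 0.3168
    outer loop
      vertex 1.25 2.17 0.00
      vertex 7.77 0.36 0.00
      vertex 5.75 5.75 13.93
    endloop
  endfacet
  facet normal 0.7918 -0.5222 0.3169
    outer loop
      vertex 7.77 0.36 0.00
      vertex 11.49 6.00 0.00
      vertex 5.75 5.75 13.93
    endloop
  endfacet
endsolid part

The G0 Z moves step by Δz≈3.48 mm. The G1 loops shrink linearly with z, so the solid tapers from its base footprint up to z≈13.9. Closing with a flat bottom cap and the tapered top and triangulating gives 8 facets — a regular 5-sided pyramid, base circumscribed radius ≈ 5.75 mm, apex at z ≈ 13.9 mm.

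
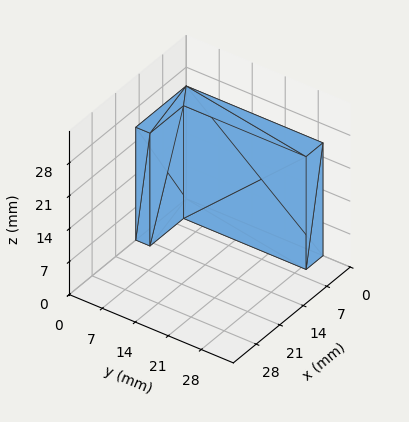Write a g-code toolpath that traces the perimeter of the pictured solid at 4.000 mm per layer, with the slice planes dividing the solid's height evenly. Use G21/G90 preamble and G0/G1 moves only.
Reading the render: the shape is an L-shaped prism: outer 15 × 29 mm, arm thicknesses ≈ 3 mm (horizontal) and 5 mm (vertical), extruded 24 mm in z (dimensions read to the nearest mm from the axis ticks). For the g-code, the solid's height is divided into equal slices at the stated Δz and each level perimeter traced with G1 moves after a G0 lift.

; perimeter-only toolpath
G21 ; units = mm
G90 ; absolute positioning
G28 ; home
; layer 1
G0 Z4.000
G0 X0.000 Y0.000
G1 X15.000 Y0.000
G1 X15.000 Y3.000
G1 X5.000 Y3.000
G1 X5.000 Y29.000
G1 X0.000 Y29.000
G1 X0.000 Y0.000
; layer 2
G0 Z8.000
G0 X0.000 Y0.000
G1 X15.000 Y0.000
G1 X15.000 Y3.000
G1 X5.000 Y3.000
G1 X5.000 Y29.000
G1 X0.000 Y29.000
G1 X0.000 Y0.000
; layer 3
G0 Z12.000
G0 X0.000 Y0.000
G1 X15.000 Y0.000
G1 X15.000 Y3.000
G1 X5.000 Y3.000
G1 X5.000 Y29.000
G1 X0.000 Y29.000
G1 X0.000 Y0.000
; layer 4
G0 Z16.000
G0 X0.000 Y0.000
G1 X15.000 Y0.000
G1 X15.000 Y3.000
G1 X5.000 Y3.000
G1 X5.000 Y29.000
G1 X0.000 Y29.000
G1 X0.000 Y0.000
; layer 5
G0 Z20.000
G0 X0.000 Y0.000
G1 X15.000 Y0.000
G1 X15.000 Y3.000
G1 X5.000 Y3.000
G1 X5.000 Y29.000
G1 X0.000 Y29.000
G1 X0.000 Y0.000
; layer 6
G0 Z24.000
G0 X0.000 Y0.000
G1 X15.000 Y0.000
G1 X15.000 Y3.000
G1 X5.000 Y3.000
G1 X5.000 Y29.000
G1 X0.000 Y29.000
G1 X0.000 Y0.000
M2 ; end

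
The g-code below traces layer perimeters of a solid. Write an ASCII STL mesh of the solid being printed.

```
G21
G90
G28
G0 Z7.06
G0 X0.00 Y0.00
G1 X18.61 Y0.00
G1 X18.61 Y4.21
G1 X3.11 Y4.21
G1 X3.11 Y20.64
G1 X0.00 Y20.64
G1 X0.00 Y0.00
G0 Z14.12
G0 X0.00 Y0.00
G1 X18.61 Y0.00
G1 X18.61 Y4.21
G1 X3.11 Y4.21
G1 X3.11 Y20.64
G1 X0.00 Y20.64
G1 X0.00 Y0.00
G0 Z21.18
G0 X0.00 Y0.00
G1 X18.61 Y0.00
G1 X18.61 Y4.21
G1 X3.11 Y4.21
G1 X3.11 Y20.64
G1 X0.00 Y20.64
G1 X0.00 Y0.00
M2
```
solid part
  facet normal 0.0000 0.0000 -1.0000
    outer loop
      vertex 18.61 4.21 0.00
      vertex 18.61 0.00 0.00
      vertex 0.00 0.00 0.00
    endloop
  endfacet
  facet normal 0.0000 0.0000 -1.0000
    outer loop
      vertex 3.11 4.21 0.00
      vertex 18.61 4.21 0.00
      vertex 0.00 0.00 0.00
    endloop
  endfacet
  facet normal 0.0000 0.0000 -1.0000
    outer loop
      vertex 3.11 20.64 0.00
      vertex 3.11 4.21 0.00
      vertex 0.00 0.00 0.00
    endloop
  endfacet
  facet normal 0.0000 0.0000 -1.0000
    outer loop
      vertex 0.00 20.64 0.00
      vertex 3.11 20.64 0.00
      vertex 0.00 0.00 0.00
    endloop
  endfacet
  facet normal 0.0000 0.0000 1.0000
    outer loop
      vertex 0.00 0.00 21.18
      vertex 18.61 0.00 21.18
      vertex 18.61 4.21 21.18
    endloop
  endfacet
  facet normal 0.0000 0.0000 1.0000
    outer loop
      vertex 0.00 0.00 21.18
      vertex 18.61 4.21 21.18
      vertex 3.11 4.21 21.18
    endloop
  endfacet
  facet normal 0.0000 0.0000 1.0000
    outer loop
      vertex 0.00 0.00 21.18
      vertex 3.11 4.21 21.18
      vertex 3.11 20.64 21.18
    endloop
  endfacet
  facet normal 0.0000 0.0000 1.0000
    outer loop
      vertex 0.00 0.00 21.18
      vertex 3.11 20.64 21.18
      vertex 0.00 20.64 21.18
    endloop
  endfacet
  facet normal 0.0000 -1.0000 0.0000
    outer loop
      vertex 0.00 0.00 0.00
      vertex 18.61 0.00 0.00
      vertex 18.61 0.00 21.18
    endloop
  endfacet
  facet normal 0.0000 -1.0000 0.0000
    outer loop
      vertex 0.00 0.00 0.00
      vertex 18.61 0.00 21.18
      vertex 0.00 0.00 21.18
    endloop
  endfacet
  facet normal 1.0000 0.0000 0.0000
    outer loop
      vertex 18.61 0.00 0.00
      vertex 18.61 4.21 0.00
      vertex 18.61 4.21 21.18
    endloop
  endfacet
  facet normal 1.0000 0.0000 0.0000
    outer loop
      vertex 18.61 0.00 0.00
      vertex 18.61 4.21 21.18
      vertex 18.61 0.00 21.18
    endloop
  endfacet
  facet normal 0.0000 1.0000 0.0000
    outer loop
      vertex 18.61 4.21 0.00
      vertex 3.11 4.21 0.00
      vertex 3.11 4.21 21.18
    endloop
  endfacet
  facet normal 0.0000 1.0000 0.0000
    outer loop
      vertex 18.61 4.21 0.00
      vertex 3.11 4.21 21.18
      vertex 18.61 4.21 21.18
    endloop
  endfacet
  facet normal 1.0000 0.0000 0.0000
    outer loop
      vertex 3.11 4.21 0.00
      vertex 3.11 20.64 0.00
      vertex 3.11 20.64 21.18
    endloop
  endfacet
  facet normal 1.0000 0.0000 0.0000
    outer loop
      vertex 3.11 4.21 0.00
      vertex 3.11 20.64 21.18
      vertex 3.11 4.21 21.18
    endloop
  endfacet
  facet normal 0.0000 1.0000 0.0000
    outer loop
      vertex 3.11 20.64 0.00
      vertex 0.00 20.64 0.00
      vertex 0.00 20.64 21.18
    endloop
  endfacet
  facet normal 0.0000 1.0000 0.0000
    outer loop
      vertex 3.11 20.64 0.00
      vertex 0.00 20.64 21.18
      vertex 3.11 20.64 21.18
    endloop
  endfacet
  facet normal -1.0000 0.0000 0.0000
    outer loop
      vertex 0.00 20.64 0.00
      vertex 0.00 0.00 0.00
      vertex 0.00 0.00 21.18
    endloop
  endfacet
  facet normal -1.0000 0.0000 0.0000
    outer loop
      vertex 0.00 20.64 0.00
      vertex 0.00 0.00 21.18
      vertex 0.00 20.64 21.18
    endloop
  endfacet
endsolid part

The G0 Z moves step by Δz≈7.06 mm. Every layer's G1 loop is the same polygon, so the solid is a straight extrusion of it from z=0 to z≈21.2. Closing with flat bottom and top caps and triangulating gives 20 facets — an L-shaped prism: outer 18.6 × 20.6 mm, arm thicknesses ≈ 4.21 mm (horizontal) and 3.11 mm (vertical), extruded 21.2 mm in z.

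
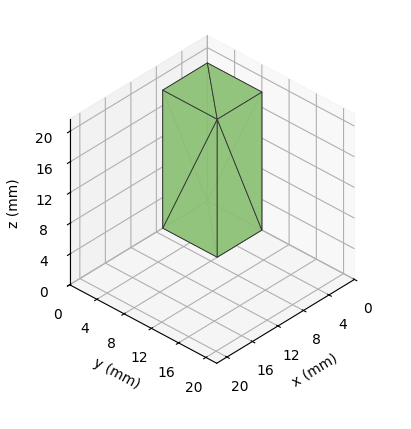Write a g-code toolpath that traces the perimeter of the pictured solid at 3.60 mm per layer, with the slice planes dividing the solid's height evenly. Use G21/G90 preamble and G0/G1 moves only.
Reading the render: the shape is a rectangular box, roughly 7 × 8 mm footprint and 18 mm tall (dimensions read to the nearest mm from the axis ticks). For the g-code, the solid's height is divided into equal slices at the stated Δz and each level perimeter traced with G1 moves after a G0 lift.

; perimeter-only toolpath
G21 ; units = mm
G90 ; absolute positioning
G28 ; home
; layer 1
G0 Z3.60
G0 X0.00 Y0.00
G1 X7.00 Y0.00
G1 X7.00 Y8.00
G1 X0.00 Y8.00
G1 X0.00 Y0.00
; layer 2
G0 Z7.20
G0 X0.00 Y0.00
G1 X7.00 Y0.00
G1 X7.00 Y8.00
G1 X0.00 Y8.00
G1 X0.00 Y0.00
; layer 3
G0 Z10.80
G0 X0.00 Y0.00
G1 X7.00 Y0.00
G1 X7.00 Y8.00
G1 X0.00 Y8.00
G1 X0.00 Y0.00
; layer 4
G0 Z14.40
G0 X0.00 Y0.00
G1 X7.00 Y0.00
G1 X7.00 Y8.00
G1 X0.00 Y8.00
G1 X0.00 Y0.00
; layer 5
G0 Z18.00
G0 X0.00 Y0.00
G1 X7.00 Y0.00
G1 X7.00 Y8.00
G1 X0.00 Y8.00
G1 X0.00 Y0.00
M2 ; end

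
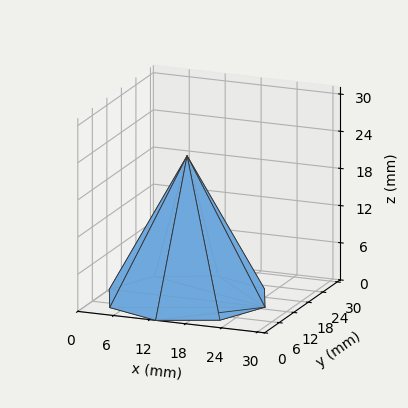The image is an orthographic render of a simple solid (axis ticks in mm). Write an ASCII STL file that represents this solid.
Reading the render: the shape is a regular 8-sided pyramid, base circumscribed radius ≈ 13 mm, apex at z ≈ 23 mm (dimensions read to the nearest mm from the axis ticks). For the STL, each face is triangulated and given an outward normal.

solid part
  facet normal 0.0000 0.0000 -1.0000
    outer loop
      vertex 13.0 26.0 0.0
      vertex 22.2 22.2 0.0
      vertex 26.0 13.0 0.0
    endloop
  endfacet
  facet normal 0.0000 0.0000 -1.0000
    outer loop
      vertex 3.8 22.2 0.0
      vertex 13.0 26.0 0.0
      vertex 26.0 13.0 0.0
    endloop
  endfacet
  facet normal 0.0000 0.0000 -1.0000
    outer loop
      vertex 0.0 13.0 0.0
      vertex 3.8 22.2 0.0
      vertex 26.0 13.0 0.0
    endloop
  endfacet
  facet normal 0.0000 0.0000 -1.0000
    outer loop
      vertex 3.8 3.8 0.0
      vertex 0.0 13.0 0.0
      vertex 26.0 13.0 0.0
    endloop
  endfacet
  facet normal 0.0000 0.0000 -1.0000
    outer loop
      vertex 13.0 0.0 0.0
      vertex 3.8 3.8 0.0
      vertex 26.0 13.0 0.0
    endloop
  endfacet
  facet normal 0.0000 0.0000 -1.0000
    outer loop
      vertex 22.2 3.8 0.0
      vertex 13.0 0.0 0.0
      vertex 26.0 13.0 0.0
    endloop
  endfacet
  facet normal 0.8192 0.3384 0.4630
    outer loop
      vertex 26.0 13.0 0.0
      vertex 22.2 22.2 0.0
      vertex 13.0 13.0 23.0
    endloop
  endfacet
  facet normal 0.3384 0.8192 0.4630
    outer loop
      vertex 22.2 22.2 0.0
      vertex 13.0 26.0 0.0
      vertex 13.0 13.0 23.0
    endloop
  endfacet
  facet normal -0.3384 0.8192 0.4630
    outer loop
      vertex 13.0 26.0 0.0
      vertex 3.8 22.2 0.0
      vertex 13.0 13.0 23.0
    endloop
  endfacet
  facet normal -0.8192 0.3384 0.4630
    outer loop
      vertex 3.8 22.2 0.0
      vertex 0.0 13.0 0.0
      vertex 13.0 13.0 23.0
    endloop
  endfacet
  facet normal -0.8192 -0.3384 0.4630
    outer loop
      vertex 0.0 13.0 0.0
      vertex 3.8 3.8 0.0
      vertex 13.0 13.0 23.0
    endloop
  endfacet
  facet normal -0.3384 -0.8192 0.4630
    outer loop
      vertex 3.8 3.8 0.0
      vertex 13.0 0.0 0.0
      vertex 13.0 13.0 23.0
    endloop
  endfacet
  facet normal 0.3384 -0.8192 0.4630
    outer loop
      vertex 13.0 0.0 0.0
      vertex 22.2 3.8 0.0
      vertex 13.0 13.0 23.0
    endloop
  endfacet
  facet normal 0.8192 -0.3384 0.4630
    outer loop
      vertex 22.2 3.8 0.0
      vertex 26.0 13.0 0.0
      vertex 13.0 13.0 23.0
    endloop
  endfacet
endsolid part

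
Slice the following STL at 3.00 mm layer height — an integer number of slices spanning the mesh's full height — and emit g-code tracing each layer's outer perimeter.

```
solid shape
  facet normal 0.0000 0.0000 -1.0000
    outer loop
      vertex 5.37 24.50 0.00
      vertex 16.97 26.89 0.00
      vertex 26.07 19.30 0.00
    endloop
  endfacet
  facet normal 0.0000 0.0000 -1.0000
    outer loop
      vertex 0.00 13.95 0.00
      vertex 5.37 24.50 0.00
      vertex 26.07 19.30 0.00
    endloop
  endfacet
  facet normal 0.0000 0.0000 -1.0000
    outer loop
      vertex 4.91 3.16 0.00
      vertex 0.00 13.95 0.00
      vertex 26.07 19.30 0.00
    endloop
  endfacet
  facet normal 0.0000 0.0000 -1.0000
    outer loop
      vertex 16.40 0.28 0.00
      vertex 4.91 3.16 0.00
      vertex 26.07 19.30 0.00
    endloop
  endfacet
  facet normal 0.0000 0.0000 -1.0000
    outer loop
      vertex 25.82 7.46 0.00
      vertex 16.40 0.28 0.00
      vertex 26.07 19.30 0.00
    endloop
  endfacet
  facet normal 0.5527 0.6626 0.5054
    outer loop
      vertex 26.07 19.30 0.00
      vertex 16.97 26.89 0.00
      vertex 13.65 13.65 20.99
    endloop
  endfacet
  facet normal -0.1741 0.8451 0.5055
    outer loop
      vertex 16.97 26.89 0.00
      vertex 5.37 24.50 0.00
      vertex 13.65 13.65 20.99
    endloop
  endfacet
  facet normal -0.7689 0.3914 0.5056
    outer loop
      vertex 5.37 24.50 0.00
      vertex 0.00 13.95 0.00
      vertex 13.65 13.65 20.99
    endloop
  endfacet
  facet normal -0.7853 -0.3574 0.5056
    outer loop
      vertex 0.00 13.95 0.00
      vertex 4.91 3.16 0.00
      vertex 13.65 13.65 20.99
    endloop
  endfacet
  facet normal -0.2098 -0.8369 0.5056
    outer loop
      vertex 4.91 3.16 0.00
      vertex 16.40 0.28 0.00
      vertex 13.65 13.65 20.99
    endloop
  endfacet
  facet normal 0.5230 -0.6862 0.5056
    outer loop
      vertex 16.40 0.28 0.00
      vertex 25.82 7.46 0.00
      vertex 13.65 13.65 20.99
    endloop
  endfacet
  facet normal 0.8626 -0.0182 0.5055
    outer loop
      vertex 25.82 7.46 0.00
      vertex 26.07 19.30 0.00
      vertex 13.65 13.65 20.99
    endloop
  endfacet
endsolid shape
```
; perimeter-only toolpath
G21 ; units = mm
G90 ; absolute positioning
G28 ; home
; layer 1
G0 Z3.00
G0 X24.30 Y18.49
G1 X16.50 Y25.00
G1 X6.55 Y22.95
G1 X1.95 Y13.91
G1 X6.16 Y4.66
G1 X16.01 Y2.19
G1 X24.08 Y8.34
G1 X24.30 Y18.49
; layer 2
G0 Z6.00
G0 X22.52 Y17.69
G1 X16.02 Y23.11
G1 X7.74 Y21.40
G1 X3.90 Y13.86
G1 X7.41 Y6.16
G1 X15.61 Y4.10
G1 X22.34 Y9.23
G1 X22.52 Y17.69
; layer 3
G0 Z9.00
G0 X20.75 Y16.88
G1 X15.55 Y21.22
G1 X8.92 Y19.85
G1 X5.85 Y13.82
G1 X8.66 Y7.66
G1 X15.22 Y6.01
G1 X20.60 Y10.11
G1 X20.75 Y16.88
; layer 4
G0 Z11.99
G0 X18.97 Y16.07
G1 X15.07 Y19.32
G1 X10.10 Y18.30
G1 X7.80 Y13.78
G1 X9.90 Y9.15
G1 X14.83 Y7.92
G1 X18.87 Y11.00
G1 X18.97 Y16.07
; layer 5
G0 Z14.99
G0 X17.20 Y15.26
G1 X14.60 Y17.43
G1 X11.28 Y16.75
G1 X9.75 Y13.74
G1 X11.15 Y10.65
G1 X14.44 Y9.83
G1 X17.13 Y11.88
G1 X17.20 Y15.26
; layer 6
G0 Z17.99
G0 X15.42 Y14.46
G1 X14.12 Y15.54
G1 X12.47 Y15.20
G1 X11.70 Y13.69
G1 X12.40 Y12.15
G1 X14.04 Y11.74
G1 X15.39 Y12.77
G1 X15.42 Y14.46
M2 ; end

The solid is a regular 7-sided pyramid, base circumscribed radius ≈ 13.7 mm, apex at z ≈ 21 mm. Slicing at Δz = 3.00 mm — 7 equal slices spanning the solid's height, so layer i sits at z = i·h/7 — gives 6 non-empty perimeters. Each is a 7-segment closed polygon; G0 lifts to the layer z and rapids to the start vertex, then G1 traces the edges. The cross-section shrinks linearly with z (the slice at the apex is degenerate and omitted).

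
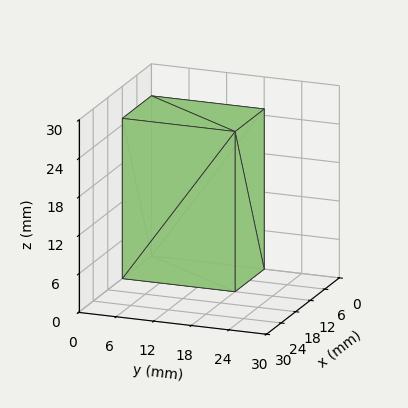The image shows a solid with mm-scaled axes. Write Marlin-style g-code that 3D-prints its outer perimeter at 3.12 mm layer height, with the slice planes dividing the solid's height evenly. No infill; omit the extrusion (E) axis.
Reading the render: the shape is a rectangular box, roughly 12 × 18 mm footprint and 25 mm tall (dimensions read to the nearest mm from the axis ticks). For the g-code, the solid's height is divided into equal slices at the stated Δz and each level perimeter traced with G1 moves after a G0 lift.

; perimeter-only toolpath
G21 ; units = mm
G90 ; absolute positioning
G28 ; home
; layer 1
G0 Z3.12
G0 X0.00 Y0.00
G1 X12.00 Y0.00
G1 X12.00 Y18.00
G1 X0.00 Y18.00
G1 X0.00 Y0.00
; layer 2
G0 Z6.25
G0 X0.00 Y0.00
G1 X12.00 Y0.00
G1 X12.00 Y18.00
G1 X0.00 Y18.00
G1 X0.00 Y0.00
; layer 3
G0 Z9.38
G0 X0.00 Y0.00
G1 X12.00 Y0.00
G1 X12.00 Y18.00
G1 X0.00 Y18.00
G1 X0.00 Y0.00
; layer 4
G0 Z12.50
G0 X0.00 Y0.00
G1 X12.00 Y0.00
G1 X12.00 Y18.00
G1 X0.00 Y18.00
G1 X0.00 Y0.00
; layer 5
G0 Z15.62
G0 X0.00 Y0.00
G1 X12.00 Y0.00
G1 X12.00 Y18.00
G1 X0.00 Y18.00
G1 X0.00 Y0.00
; layer 6
G0 Z18.75
G0 X0.00 Y0.00
G1 X12.00 Y0.00
G1 X12.00 Y18.00
G1 X0.00 Y18.00
G1 X0.00 Y0.00
; layer 7
G0 Z21.88
G0 X0.00 Y0.00
G1 X12.00 Y0.00
G1 X12.00 Y18.00
G1 X0.00 Y18.00
G1 X0.00 Y0.00
; layer 8
G0 Z25.00
G0 X0.00 Y0.00
G1 X12.00 Y0.00
G1 X12.00 Y18.00
G1 X0.00 Y18.00
G1 X0.00 Y0.00
M2 ; end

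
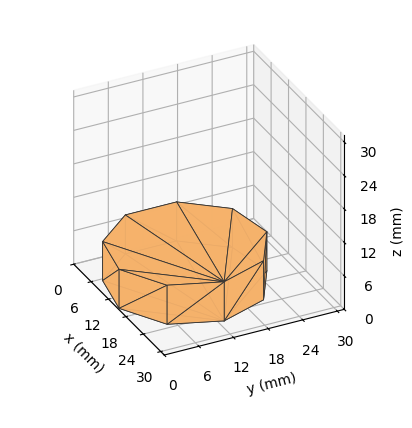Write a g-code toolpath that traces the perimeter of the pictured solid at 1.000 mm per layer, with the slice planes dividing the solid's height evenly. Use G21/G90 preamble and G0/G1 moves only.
Reading the render: the shape is a regular 9-sided prism (a cylinder approximated with 9 flat sides), circumscribed radius ≈ 13 mm, height ≈ 7 mm (dimensions read to the nearest mm from the axis ticks). For the g-code, the solid's height is divided into equal slices at the stated Δz and each level perimeter traced with G1 moves after a G0 lift.

; perimeter-only toolpath
G21 ; units = mm
G90 ; absolute positioning
G28 ; home
; layer 1
G0 Z1.000
G0 X26.000 Y13.000
G1 X22.959 Y21.356
G1 X15.257 Y25.803
G1 X6.500 Y24.258
G1 X0.784 Y17.446
G1 X0.784 Y8.554
G1 X6.500 Y1.742
G1 X15.257 Y0.197
G1 X22.959 Y4.644
G1 X26.000 Y13.000
; layer 2
G0 Z2.000
G0 X26.000 Y13.000
G1 X22.959 Y21.356
G1 X15.257 Y25.803
G1 X6.500 Y24.258
G1 X0.784 Y17.446
G1 X0.784 Y8.554
G1 X6.500 Y1.742
G1 X15.257 Y0.197
G1 X22.959 Y4.644
G1 X26.000 Y13.000
; layer 3
G0 Z3.000
G0 X26.000 Y13.000
G1 X22.959 Y21.356
G1 X15.257 Y25.803
G1 X6.500 Y24.258
G1 X0.784 Y17.446
G1 X0.784 Y8.554
G1 X6.500 Y1.742
G1 X15.257 Y0.197
G1 X22.959 Y4.644
G1 X26.000 Y13.000
; layer 4
G0 Z4.000
G0 X26.000 Y13.000
G1 X22.959 Y21.356
G1 X15.257 Y25.803
G1 X6.500 Y24.258
G1 X0.784 Y17.446
G1 X0.784 Y8.554
G1 X6.500 Y1.742
G1 X15.257 Y0.197
G1 X22.959 Y4.644
G1 X26.000 Y13.000
; layer 5
G0 Z5.000
G0 X26.000 Y13.000
G1 X22.959 Y21.356
G1 X15.257 Y25.803
G1 X6.500 Y24.258
G1 X0.784 Y17.446
G1 X0.784 Y8.554
G1 X6.500 Y1.742
G1 X15.257 Y0.197
G1 X22.959 Y4.644
G1 X26.000 Y13.000
; layer 6
G0 Z6.000
G0 X26.000 Y13.000
G1 X22.959 Y21.356
G1 X15.257 Y25.803
G1 X6.500 Y24.258
G1 X0.784 Y17.446
G1 X0.784 Y8.554
G1 X6.500 Y1.742
G1 X15.257 Y0.197
G1 X22.959 Y4.644
G1 X26.000 Y13.000
; layer 7
G0 Z7.000
G0 X26.000 Y13.000
G1 X22.959 Y21.356
G1 X15.257 Y25.803
G1 X6.500 Y24.258
G1 X0.784 Y17.446
G1 X0.784 Y8.554
G1 X6.500 Y1.742
G1 X15.257 Y0.197
G1 X22.959 Y4.644
G1 X26.000 Y13.000
M2 ; end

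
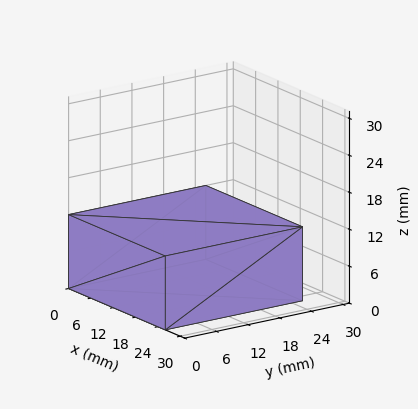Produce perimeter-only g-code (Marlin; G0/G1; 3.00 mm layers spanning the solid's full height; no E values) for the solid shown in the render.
Reading the render: the shape is a rectangular box, roughly 26 × 26 mm footprint and 12 mm tall (dimensions read to the nearest mm from the axis ticks). For the g-code, the solid's height is divided into equal slices at the stated Δz and each level perimeter traced with G1 moves after a G0 lift.

; perimeter-only toolpath
G21 ; units = mm
G90 ; absolute positioning
G28 ; home
; layer 1
G0 Z3.00
G0 X0.00 Y0.00
G1 X26.00 Y0.00
G1 X26.00 Y26.00
G1 X0.00 Y26.00
G1 X0.00 Y0.00
; layer 2
G0 Z6.00
G0 X0.00 Y0.00
G1 X26.00 Y0.00
G1 X26.00 Y26.00
G1 X0.00 Y26.00
G1 X0.00 Y0.00
; layer 3
G0 Z9.00
G0 X0.00 Y0.00
G1 X26.00 Y0.00
G1 X26.00 Y26.00
G1 X0.00 Y26.00
G1 X0.00 Y0.00
; layer 4
G0 Z12.00
G0 X0.00 Y0.00
G1 X26.00 Y0.00
G1 X26.00 Y26.00
G1 X0.00 Y26.00
G1 X0.00 Y0.00
M2 ; end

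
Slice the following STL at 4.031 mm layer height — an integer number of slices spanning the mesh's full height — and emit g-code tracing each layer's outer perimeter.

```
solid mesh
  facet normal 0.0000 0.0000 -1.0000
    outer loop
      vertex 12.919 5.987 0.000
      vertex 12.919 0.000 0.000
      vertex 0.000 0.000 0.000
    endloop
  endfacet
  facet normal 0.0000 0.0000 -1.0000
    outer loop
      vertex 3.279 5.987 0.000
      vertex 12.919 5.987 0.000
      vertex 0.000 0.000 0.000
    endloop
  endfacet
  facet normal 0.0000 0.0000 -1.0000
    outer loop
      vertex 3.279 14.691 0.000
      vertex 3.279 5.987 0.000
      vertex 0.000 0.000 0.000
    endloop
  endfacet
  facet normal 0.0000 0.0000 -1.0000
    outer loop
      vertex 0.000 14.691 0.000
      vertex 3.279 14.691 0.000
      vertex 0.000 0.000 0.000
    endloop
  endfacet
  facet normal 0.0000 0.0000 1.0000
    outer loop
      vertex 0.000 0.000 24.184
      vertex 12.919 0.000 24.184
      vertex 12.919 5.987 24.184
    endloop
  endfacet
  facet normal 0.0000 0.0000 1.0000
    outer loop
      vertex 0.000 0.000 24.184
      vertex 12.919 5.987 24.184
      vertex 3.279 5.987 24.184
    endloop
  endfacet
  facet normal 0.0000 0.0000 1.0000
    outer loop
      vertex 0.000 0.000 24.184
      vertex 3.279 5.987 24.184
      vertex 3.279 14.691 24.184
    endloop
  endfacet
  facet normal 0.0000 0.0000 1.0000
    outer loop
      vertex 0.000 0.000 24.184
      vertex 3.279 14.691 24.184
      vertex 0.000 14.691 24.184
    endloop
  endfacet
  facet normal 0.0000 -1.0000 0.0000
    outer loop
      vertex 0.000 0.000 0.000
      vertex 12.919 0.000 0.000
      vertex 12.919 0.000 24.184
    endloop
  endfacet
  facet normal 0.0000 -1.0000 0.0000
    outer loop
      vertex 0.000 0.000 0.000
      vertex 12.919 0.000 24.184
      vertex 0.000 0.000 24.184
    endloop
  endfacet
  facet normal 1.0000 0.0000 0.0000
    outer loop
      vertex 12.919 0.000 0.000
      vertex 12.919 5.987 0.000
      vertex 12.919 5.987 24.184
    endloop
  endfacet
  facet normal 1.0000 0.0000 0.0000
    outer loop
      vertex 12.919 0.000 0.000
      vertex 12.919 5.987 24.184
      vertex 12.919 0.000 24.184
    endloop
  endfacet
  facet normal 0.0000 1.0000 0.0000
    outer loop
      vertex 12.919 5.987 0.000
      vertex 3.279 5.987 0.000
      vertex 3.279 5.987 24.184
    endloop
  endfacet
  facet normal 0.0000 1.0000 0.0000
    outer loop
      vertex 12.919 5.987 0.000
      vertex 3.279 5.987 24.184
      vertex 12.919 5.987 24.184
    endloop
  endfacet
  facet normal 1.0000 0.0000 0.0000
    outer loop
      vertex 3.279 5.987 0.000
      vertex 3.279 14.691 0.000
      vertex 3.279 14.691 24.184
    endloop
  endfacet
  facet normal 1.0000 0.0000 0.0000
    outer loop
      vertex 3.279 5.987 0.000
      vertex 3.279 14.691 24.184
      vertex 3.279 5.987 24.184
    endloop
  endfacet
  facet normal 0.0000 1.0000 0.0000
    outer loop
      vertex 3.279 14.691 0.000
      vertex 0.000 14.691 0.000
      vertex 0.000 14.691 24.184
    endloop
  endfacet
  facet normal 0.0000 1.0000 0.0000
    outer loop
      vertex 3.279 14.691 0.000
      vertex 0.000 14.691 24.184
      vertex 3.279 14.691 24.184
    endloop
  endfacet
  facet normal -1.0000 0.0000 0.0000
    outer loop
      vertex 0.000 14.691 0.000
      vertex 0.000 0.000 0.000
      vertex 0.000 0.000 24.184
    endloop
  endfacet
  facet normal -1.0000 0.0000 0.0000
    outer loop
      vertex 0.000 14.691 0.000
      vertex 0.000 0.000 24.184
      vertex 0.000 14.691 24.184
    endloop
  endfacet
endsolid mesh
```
; perimeter-only toolpath
G21 ; units = mm
G90 ; absolute positioning
G28 ; home
; layer 1
G0 Z4.031
G0 X0.000 Y0.000
G1 X12.919 Y0.000
G1 X12.919 Y5.987
G1 X3.279 Y5.987
G1 X3.279 Y14.691
G1 X0.000 Y14.691
G1 X0.000 Y0.000
; layer 2
G0 Z8.061
G0 X0.000 Y0.000
G1 X12.919 Y0.000
G1 X12.919 Y5.987
G1 X3.279 Y5.987
G1 X3.279 Y14.691
G1 X0.000 Y14.691
G1 X0.000 Y0.000
; layer 3
G0 Z12.092
G0 X0.000 Y0.000
G1 X12.919 Y0.000
G1 X12.919 Y5.987
G1 X3.279 Y5.987
G1 X3.279 Y14.691
G1 X0.000 Y14.691
G1 X0.000 Y0.000
; layer 4
G0 Z16.123
G0 X0.000 Y0.000
G1 X12.919 Y0.000
G1 X12.919 Y5.987
G1 X3.279 Y5.987
G1 X3.279 Y14.691
G1 X0.000 Y14.691
G1 X0.000 Y0.000
; layer 5
G0 Z20.153
G0 X0.000 Y0.000
G1 X12.919 Y0.000
G1 X12.919 Y5.987
G1 X3.279 Y5.987
G1 X3.279 Y14.691
G1 X0.000 Y14.691
G1 X0.000 Y0.000
; layer 6
G0 Z24.184
G0 X0.000 Y0.000
G1 X12.919 Y0.000
G1 X12.919 Y5.987
G1 X3.279 Y5.987
G1 X3.279 Y14.691
G1 X0.000 Y14.691
G1 X0.000 Y0.000
M2 ; end

The solid is an L-shaped prism: outer 12.9 × 14.7 mm, arm thicknesses ≈ 5.99 mm (horizontal) and 3.28 mm (vertical), extruded 24.2 mm in z. Slicing at Δz = 4.031 mm — 6 equal slices spanning the solid's height, so layer i sits at z = i·h/6 — gives 6 non-empty perimeters. Each is a 6-segment closed polygon; G0 lifts to the layer z and rapids to the start vertex, then G1 traces the edges.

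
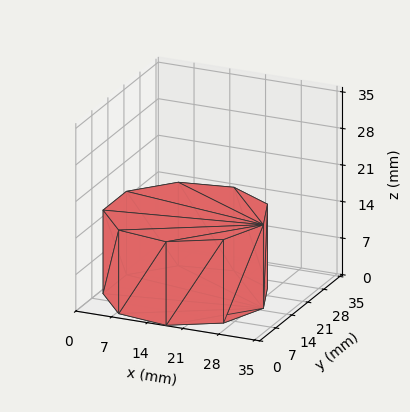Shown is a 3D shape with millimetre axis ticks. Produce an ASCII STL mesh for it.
Reading the render: the shape is a regular 9-sided prism (a cylinder approximated with 9 flat sides), circumscribed radius ≈ 15 mm, height ≈ 16 mm (dimensions read to the nearest mm from the axis ticks). For the STL, each face is triangulated and given an outward normal.

solid part
  facet normal 0.0000 0.0000 -1.0000
    outer loop
      vertex 17.6 29.8 0.0
      vertex 26.5 24.6 0.0
      vertex 30.0 15.0 0.0
    endloop
  endfacet
  facet normal 0.0000 0.0000 -1.0000
    outer loop
      vertex 7.5 28.0 0.0
      vertex 17.6 29.8 0.0
      vertex 30.0 15.0 0.0
    endloop
  endfacet
  facet normal 0.0000 0.0000 -1.0000
    outer loop
      vertex 0.9 20.1 0.0
      vertex 7.5 28.0 0.0
      vertex 30.0 15.0 0.0
    endloop
  endfacet
  facet normal 0.0000 0.0000 -1.0000
    outer loop
      vertex 0.9 9.9 0.0
      vertex 0.9 20.1 0.0
      vertex 30.0 15.0 0.0
    endloop
  endfacet
  facet normal 0.0000 0.0000 -1.0000
    outer loop
      vertex 7.5 2.0 0.0
      vertex 0.9 9.9 0.0
      vertex 30.0 15.0 0.0
    endloop
  endfacet
  facet normal 0.0000 0.0000 -1.0000
    outer loop
      vertex 17.6 0.2 0.0
      vertex 7.5 2.0 0.0
      vertex 30.0 15.0 0.0
    endloop
  endfacet
  facet normal 0.0000 0.0000 -1.0000
    outer loop
      vertex 26.5 5.4 0.0
      vertex 17.6 0.2 0.0
      vertex 30.0 15.0 0.0
    endloop
  endfacet
  facet normal 0.0000 0.0000 1.0000
    outer loop
      vertex 30.0 15.0 16.0
      vertex 26.5 24.6 16.0
      vertex 17.6 29.8 16.0
    endloop
  endfacet
  facet normal 0.0000 0.0000 1.0000
    outer loop
      vertex 30.0 15.0 16.0
      vertex 17.6 29.8 16.0
      vertex 7.5 28.0 16.0
    endloop
  endfacet
  facet normal 0.0000 0.0000 1.0000
    outer loop
      vertex 30.0 15.0 16.0
      vertex 7.5 28.0 16.0
      vertex 0.9 20.1 16.0
    endloop
  endfacet
  facet normal 0.0000 0.0000 1.0000
    outer loop
      vertex 30.0 15.0 16.0
      vertex 0.9 20.1 16.0
      vertex 0.9 9.9 16.0
    endloop
  endfacet
  facet normal 0.0000 0.0000 1.0000
    outer loop
      vertex 30.0 15.0 16.0
      vertex 0.9 9.9 16.0
      vertex 7.5 2.0 16.0
    endloop
  endfacet
  facet normal 0.0000 0.0000 1.0000
    outer loop
      vertex 30.0 15.0 16.0
      vertex 7.5 2.0 16.0
      vertex 17.6 0.2 16.0
    endloop
  endfacet
  facet normal 0.0000 0.0000 1.0000
    outer loop
      vertex 30.0 15.0 16.0
      vertex 17.6 0.2 16.0
      vertex 26.5 5.4 16.0
    endloop
  endfacet
  facet normal 0.9395 0.3425 0.0000
    outer loop
      vertex 30.0 15.0 0.0
      vertex 26.5 24.6 0.0
      vertex 26.5 24.6 16.0
    endloop
  endfacet
  facet normal 0.9395 0.3425 0.0000
    outer loop
      vertex 30.0 15.0 0.0
      vertex 26.5 24.6 16.0
      vertex 30.0 15.0 16.0
    endloop
  endfacet
  facet normal 0.5045 0.8634 0.0000
    outer loop
      vertex 26.5 24.6 0.0
      vertex 17.6 29.8 0.0
      vertex 17.6 29.8 16.0
    endloop
  endfacet
  facet normal 0.5045 0.8634 0.0000
    outer loop
      vertex 26.5 24.6 0.0
      vertex 17.6 29.8 16.0
      vertex 26.5 24.6 16.0
    endloop
  endfacet
  facet normal -0.1755 0.9845 0.0000
    outer loop
      vertex 17.6 29.8 0.0
      vertex 7.5 28.0 0.0
      vertex 7.5 28.0 16.0
    endloop
  endfacet
  facet normal -0.1755 0.9845 0.0000
    outer loop
      vertex 17.6 29.8 0.0
      vertex 7.5 28.0 16.0
      vertex 17.6 29.8 16.0
    endloop
  endfacet
  facet normal -0.7674 0.6411 0.0000
    outer loop
      vertex 7.5 28.0 0.0
      vertex 0.9 20.1 0.0
      vertex 0.9 20.1 16.0
    endloop
  endfacet
  facet normal -0.7674 0.6411 0.0000
    outer loop
      vertex 7.5 28.0 0.0
      vertex 0.9 20.1 16.0
      vertex 7.5 28.0 16.0
    endloop
  endfacet
  facet normal -1.0000 0.0000 0.0000
    outer loop
      vertex 0.9 20.1 0.0
      vertex 0.9 9.9 0.0
      vertex 0.9 9.9 16.0
    endloop
  endfacet
  facet normal -1.0000 0.0000 0.0000
    outer loop
      vertex 0.9 20.1 0.0
      vertex 0.9 9.9 16.0
      vertex 0.9 20.1 16.0
    endloop
  endfacet
  facet normal -0.7674 -0.6411 0.0000
    outer loop
      vertex 0.9 9.9 0.0
      vertex 7.5 2.0 0.0
      vertex 7.5 2.0 16.0
    endloop
  endfacet
  facet normal -0.7674 -0.6411 0.0000
    outer loop
      vertex 0.9 9.9 0.0
      vertex 7.5 2.0 16.0
      vertex 0.9 9.9 16.0
    endloop
  endfacet
  facet normal -0.1755 -0.9845 0.0000
    outer loop
      vertex 7.5 2.0 0.0
      vertex 17.6 0.2 0.0
      vertex 17.6 0.2 16.0
    endloop
  endfacet
  facet normal -0.1755 -0.9845 0.0000
    outer loop
      vertex 7.5 2.0 0.0
      vertex 17.6 0.2 16.0
      vertex 7.5 2.0 16.0
    endloop
  endfacet
  facet normal 0.5045 -0.8634 0.0000
    outer loop
      vertex 17.6 0.2 0.0
      vertex 26.5 5.4 0.0
      vertex 26.5 5.4 16.0
    endloop
  endfacet
  facet normal 0.5045 -0.8634 0.0000
    outer loop
      vertex 17.6 0.2 0.0
      vertex 26.5 5.4 16.0
      vertex 17.6 0.2 16.0
    endloop
  endfacet
  facet normal 0.9395 -0.3425 0.0000
    outer loop
      vertex 26.5 5.4 0.0
      vertex 30.0 15.0 0.0
      vertex 30.0 15.0 16.0
    endloop
  endfacet
  facet normal 0.9395 -0.3425 0.0000
    outer loop
      vertex 26.5 5.4 0.0
      vertex 30.0 15.0 16.0
      vertex 26.5 5.4 16.0
    endloop
  endfacet
endsolid part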